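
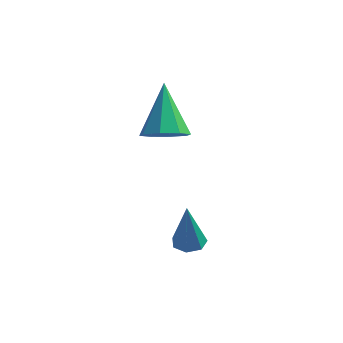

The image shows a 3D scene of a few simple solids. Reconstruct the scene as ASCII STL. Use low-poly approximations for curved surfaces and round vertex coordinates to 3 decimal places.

solid 
facet normal 0.028 0.070 -0.997
outer loop
vertex 2.908 -2.741 -1.999
vertex 2.356 -2.918 -2.027
vertex 2.561 -2.377 -1.983
endloop
endfacet
facet normal 0.686 0.639 0.348
outer loop
vertex 2.908 -2.741 -1.999
vertex 2.561 -2.377 -1.983
vertex 2.304 -3.042 -0.253
endloop
endfacet
facet normal 0.030 0.070 -0.997
outer loop
vertex 2.561 -2.377 -1.983
vertex 2.356 -2.918 -2.027
vertex 2.06 -2.42 -2.001
endloop
endfacet
facet normal -0.093 0.934 0.345
outer loop
vertex 2.561 -2.377 -1.983
vertex 2.06 -2.42 -2.001
vertex 2.304 -3.042 -0.253
endloop
endfacet
facet normal 0.029 0.069 -0.997
outer loop
vertex 2.06 -2.42 -2.001
vertex 2.356 -2.918 -2.027
vertex 1.781 -2.837 -2.038
endloop
endfacet
facet normal -0.806 0.513 0.295
outer loop
vertex 2.06 -2.42 -2.001
vertex 1.781 -2.837 -2.038
vertex 2.304 -3.042 -0.253
endloop
endfacet
facet normal 0.029 0.072 -0.997
outer loop
vertex 1.781 -2.837 -2.038
vertex 2.356 -2.918 -2.027
vertex 1.936 -3.315 -2.068
endloop
endfacet
facet normal -0.920 -0.313 0.234
outer loop
vertex 1.781 -2.837 -2.038
vertex 1.936 -3.315 -2.068
vertex 2.304 -3.042 -0.253
endloop
endfacet
facet normal 0.031 0.070 -0.997
outer loop
vertex 1.936 -3.315 -2.068
vertex 2.356 -2.918 -2.027
vertex 2.406 -3.494 -2.066
endloop
endfacet
facet normal -0.349 -0.914 0.208
outer loop
vertex 1.936 -3.315 -2.068
vertex 2.406 -3.494 -2.066
vertex 2.304 -3.042 -0.253
endloop
endfacet
facet normal 0.028 0.070 -0.997
outer loop
vertex 2.406 -3.494 -2.066
vertex 2.356 -2.918 -2.027
vertex 2.839 -3.239 -2.036
endloop
endfacet
facet normal 0.481 -0.844 0.237
outer loop
vertex 2.406 -3.494 -2.066
vertex 2.839 -3.239 -2.036
vertex 2.304 -3.042 -0.253
endloop
endfacet
facet normal 0.028 0.070 -0.997
outer loop
vertex 2.839 -3.239 -2.036
vertex 2.356 -2.918 -2.027
vertex 2.908 -2.741 -1.999
endloop
endfacet
facet normal 0.942 -0.153 0.299
outer loop
vertex 2.839 -3.239 -2.036
vertex 2.908 -2.741 -1.999
vertex 2.304 -3.042 -0.253
endloop
endfacet
facet normal 0.191 -0.646 -0.739
outer loop
vertex 1.707 -0.791 1.461
vertex 1.127 -1.314 1.768
vertex 1.123 -0.682 1.215
endloop
endfacet
facet normal 0.281 0.925 -0.257
outer loop
vertex 1.707 -0.791 1.461
vertex 1.123 -0.682 1.215
vertex 0.733 0.014 3.292
endloop
endfacet
facet normal 0.191 -0.646 -0.739
outer loop
vertex 1.123 -0.682 1.215
vertex 1.127 -1.314 1.768
vertex 0.541 -0.943 1.293
endloop
endfacet
facet normal -0.422 0.833 -0.358
outer loop
vertex 1.123 -0.682 1.215
vertex 0.541 -0.943 1.293
vertex 0.733 0.014 3.292
endloop
endfacet
facet normal 0.191 -0.645 -0.740
outer loop
vertex 0.541 -0.943 1.293
vertex 1.127 -1.314 1.768
vertex 0.302 -1.422 1.649
endloop
endfacet
facet normal -0.917 0.386 -0.097
outer loop
vertex 0.541 -0.943 1.293
vertex 0.302 -1.422 1.649
vertex 0.733 0.014 3.292
endloop
endfacet
facet normal 0.191 -0.645 -0.740
outer loop
vertex 0.302 -1.422 1.649
vertex 1.127 -1.314 1.768
vertex 0.546 -1.838 2.075
endloop
endfacet
facet normal -0.915 -0.153 0.374
outer loop
vertex 0.302 -1.422 1.649
vertex 0.546 -1.838 2.075
vertex 0.733 0.014 3.292
endloop
endfacet
facet normal 0.190 -0.645 -0.740
outer loop
vertex 0.546 -1.838 2.075
vertex 1.127 -1.314 1.768
vertex 1.13 -1.947 2.32
endloop
endfacet
facet normal -0.415 -0.470 0.779
outer loop
vertex 0.546 -1.838 2.075
vertex 1.13 -1.947 2.32
vertex 0.733 0.014 3.292
endloop
endfacet
facet normal 0.191 -0.645 -0.740
outer loop
vertex 1.13 -1.947 2.32
vertex 1.127 -1.314 1.768
vertex 1.712 -1.685 2.242
endloop
endfacet
facet normal 0.288 -0.378 0.880
outer loop
vertex 1.13 -1.947 2.32
vertex 1.712 -1.685 2.242
vertex 0.733 0.014 3.292
endloop
endfacet
facet normal 0.191 -0.645 -0.740
outer loop
vertex 1.712 -1.685 2.242
vertex 1.127 -1.314 1.768
vertex 1.951 -1.206 1.886
endloop
endfacet
facet normal 0.783 0.069 0.618
outer loop
vertex 1.712 -1.685 2.242
vertex 1.951 -1.206 1.886
vertex 0.733 0.014 3.292
endloop
endfacet
facet normal 0.191 -0.645 -0.740
outer loop
vertex 1.951 -1.206 1.886
vertex 1.127 -1.314 1.768
vertex 1.707 -0.791 1.461
endloop
endfacet
facet normal 0.780 0.609 0.147
outer loop
vertex 1.951 -1.206 1.886
vertex 1.707 -0.791 1.461
vertex 0.733 0.014 3.292
endloop
endfacet

endsolid


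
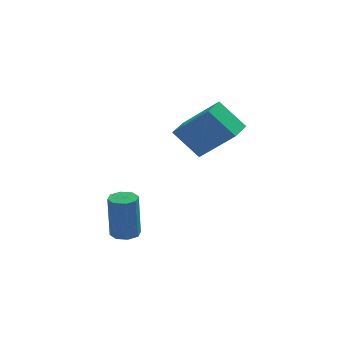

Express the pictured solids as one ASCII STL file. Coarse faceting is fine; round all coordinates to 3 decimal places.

solid 
facet normal 0.035 -0.024 -0.999
outer loop
vertex -2.572 -2.942 -2.502
vertex -2.938 -3.392 -2.504
vertex -2.997 -2.815 -2.52
endloop
endfacet
facet normal 0.287 0.958 -0.013
outer loop
vertex -2.572 -2.942 -2.502
vertex -2.997 -2.815 -2.52
vertex -2.636 -2.898 -0.614
endloop
endfacet
facet normal 0.287 0.958 -0.013
outer loop
vertex -2.636 -2.898 -0.614
vertex -2.997 -2.815 -2.52
vertex -3.061 -2.771 -0.631
endloop
endfacet
facet normal -0.033 0.023 0.999
outer loop
vertex -2.636 -2.898 -0.614
vertex -3.061 -2.771 -0.631
vertex -3.002 -3.348 -0.616
endloop
endfacet
facet normal 0.034 -0.024 -0.999
outer loop
vertex -2.997 -2.815 -2.52
vertex -2.938 -3.392 -2.504
vertex -3.388 -3.027 -2.528
endloop
endfacet
facet normal -0.476 0.879 -0.037
outer loop
vertex -2.997 -2.815 -2.52
vertex -3.388 -3.027 -2.528
vertex -3.061 -2.771 -0.631
endloop
endfacet
facet normal -0.475 0.879 -0.037
outer loop
vertex -3.061 -2.771 -0.631
vertex -3.388 -3.027 -2.528
vertex -3.451 -2.982 -0.64
endloop
endfacet
facet normal -0.035 0.022 0.999
outer loop
vertex -3.061 -2.771 -0.631
vertex -3.451 -2.982 -0.64
vertex -3.002 -3.348 -0.616
endloop
endfacet
facet normal 0.034 -0.024 -0.999
outer loop
vertex -3.388 -3.027 -2.528
vertex -2.938 -3.392 -2.504
vertex -3.515 -3.452 -2.522
endloop
endfacet
facet normal -0.958 0.286 -0.039
outer loop
vertex -3.388 -3.027 -2.528
vertex -3.515 -3.452 -2.522
vertex -3.451 -2.982 -0.64
endloop
endfacet
facet normal -0.958 0.286 -0.039
outer loop
vertex -3.451 -2.982 -0.64
vertex -3.515 -3.452 -2.522
vertex -3.578 -3.407 -0.634
endloop
endfacet
facet normal -0.034 0.024 0.999
outer loop
vertex -3.451 -2.982 -0.64
vertex -3.578 -3.407 -0.634
vertex -3.002 -3.348 -0.616
endloop
endfacet
facet normal 0.034 -0.023 -0.999
outer loop
vertex -3.515 -3.452 -2.522
vertex -2.938 -3.392 -2.504
vertex -3.304 -3.842 -2.506
endloop
endfacet
facet normal -0.879 -0.476 -0.018
outer loop
vertex -3.515 -3.452 -2.522
vertex -3.304 -3.842 -2.506
vertex -3.578 -3.407 -0.634
endloop
endfacet
facet normal -0.881 -0.474 -0.019
outer loop
vertex -3.578 -3.407 -0.634
vertex -3.304 -3.842 -2.506
vertex -3.368 -3.798 -0.618
endloop
endfacet
facet normal -0.034 0.023 0.999
outer loop
vertex -3.578 -3.407 -0.634
vertex -3.368 -3.798 -0.618
vertex -3.002 -3.348 -0.616
endloop
endfacet
facet normal 0.033 -0.023 -0.999
outer loop
vertex -3.304 -3.842 -2.506
vertex -2.938 -3.392 -2.504
vertex -2.879 -3.969 -2.489
endloop
endfacet
facet normal -0.287 -0.958 0.013
outer loop
vertex -3.304 -3.842 -2.506
vertex -2.879 -3.969 -2.489
vertex -3.368 -3.798 -0.618
endloop
endfacet
facet normal -0.287 -0.958 0.013
outer loop
vertex -3.368 -3.798 -0.618
vertex -2.879 -3.969 -2.489
vertex -2.943 -3.925 -0.6
endloop
endfacet
facet normal -0.035 0.024 0.999
outer loop
vertex -3.368 -3.798 -0.618
vertex -2.943 -3.925 -0.6
vertex -3.002 -3.348 -0.616
endloop
endfacet
facet normal 0.035 -0.022 -0.999
outer loop
vertex -2.879 -3.969 -2.489
vertex -2.938 -3.392 -2.504
vertex -2.489 -3.758 -2.48
endloop
endfacet
facet normal 0.475 -0.879 0.037
outer loop
vertex -2.879 -3.969 -2.489
vertex -2.489 -3.758 -2.48
vertex -2.943 -3.925 -0.6
endloop
endfacet
facet normal 0.476 -0.879 0.037
outer loop
vertex -2.943 -3.925 -0.6
vertex -2.489 -3.758 -2.48
vertex -2.552 -3.713 -0.592
endloop
endfacet
facet normal -0.034 0.024 0.999
outer loop
vertex -2.943 -3.925 -0.6
vertex -2.552 -3.713 -0.592
vertex -3.002 -3.348 -0.616
endloop
endfacet
facet normal 0.034 -0.024 -0.999
outer loop
vertex -2.489 -3.758 -2.48
vertex -2.938 -3.392 -2.504
vertex -2.362 -3.333 -2.486
endloop
endfacet
facet normal 0.958 -0.286 0.039
outer loop
vertex -2.489 -3.758 -2.48
vertex -2.362 -3.333 -2.486
vertex -2.552 -3.713 -0.592
endloop
endfacet
facet normal 0.958 -0.286 0.039
outer loop
vertex -2.552 -3.713 -0.592
vertex -2.362 -3.333 -2.486
vertex -2.425 -3.288 -0.598
endloop
endfacet
facet normal -0.034 0.024 0.999
outer loop
vertex -2.552 -3.713 -0.592
vertex -2.425 -3.288 -0.598
vertex -3.002 -3.348 -0.616
endloop
endfacet
facet normal 0.034 -0.023 -0.999
outer loop
vertex -2.362 -3.333 -2.486
vertex -2.938 -3.392 -2.504
vertex -2.572 -2.942 -2.502
endloop
endfacet
facet normal 0.881 0.474 0.018
outer loop
vertex -2.362 -3.333 -2.486
vertex -2.572 -2.942 -2.502
vertex -2.425 -3.288 -0.598
endloop
endfacet
facet normal 0.879 0.476 0.019
outer loop
vertex -2.425 -3.288 -0.598
vertex -2.572 -2.942 -2.502
vertex -2.636 -2.898 -0.614
endloop
endfacet
facet normal -0.034 0.023 0.999
outer loop
vertex -2.425 -3.288 -0.598
vertex -2.636 -2.898 -0.614
vertex -3.002 -3.348 -0.616
endloop
endfacet
facet normal -0.624 0.329 0.709
outer loop
vertex 0.146 -3.066 3.637
vertex 0.636 -2.183 3.659
vertex -1.104 -2.338 2.199
endloop
endfacet
facet normal -0.485 -0.874 -0.021
outer loop
vertex -0.156 -2.837 1.121
vertex 0.146 -3.066 3.637
vertex -1.104 -2.338 2.199
endloop
endfacet
facet normal -0.624 0.329 0.709
outer loop
vertex -1.104 -2.338 2.199
vertex 0.636 -2.183 3.659
vertex -0.615 -1.455 2.22
endloop
endfacet
facet normal -0.614 0.357 -0.705
outer loop
vertex -0.615 -1.455 2.22
vertex -0.156 -2.837 1.121
vertex -1.104 -2.338 2.199
endloop
endfacet
facet normal 0.613 -0.358 0.705
outer loop
vertex 0.146 -3.066 3.637
vertex 1.584 -2.682 2.581
vertex 0.636 -2.183 3.659
endloop
endfacet
facet normal -0.484 -0.875 -0.021
outer loop
vertex 1.095 -3.565 2.56
vertex 0.146 -3.066 3.637
vertex -0.156 -2.837 1.121
endloop
endfacet
facet normal 0.613 -0.356 0.705
outer loop
vertex 1.095 -3.565 2.56
vertex 1.584 -2.682 2.581
vertex 0.146 -3.066 3.637
endloop
endfacet
facet normal 0.484 0.875 0.021
outer loop
vertex 0.636 -2.183 3.659
vertex 1.584 -2.682 2.581
vertex -0.615 -1.455 2.22
endloop
endfacet
facet normal -0.612 0.357 -0.705
outer loop
vertex 0.334 -1.954 1.143
vertex -0.156 -2.837 1.121
vertex -0.615 -1.455 2.22
endloop
endfacet
facet normal 0.484 0.875 0.022
outer loop
vertex -0.615 -1.455 2.22
vertex 1.584 -2.682 2.581
vertex 0.334 -1.954 1.143
endloop
endfacet
facet normal 0.624 -0.329 -0.709
outer loop
vertex 0.334 -1.954 1.143
vertex 1.095 -3.565 2.56
vertex -0.156 -2.837 1.121
endloop
endfacet
facet normal 0.624 -0.329 -0.709
outer loop
vertex 1.584 -2.682 2.581
vertex 1.095 -3.565 2.56
vertex 0.334 -1.954 1.143
endloop
endfacet

endsolid


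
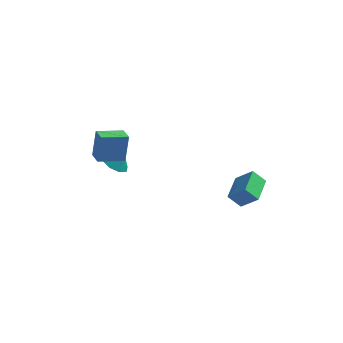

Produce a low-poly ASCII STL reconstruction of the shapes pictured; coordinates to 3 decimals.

solid 
facet normal -0.765 0.080 -0.640
outer loop
vertex 2.81 2.879 -2.634
vertex 2.613 4.69 -2.173
vertex 3.516 3.161 -3.443
endloop
endfacet
facet normal 0.105 -0.964 -0.245
outer loop
vertex 4.587 3.05 -2.547
vertex 2.81 2.879 -2.634
vertex 3.516 3.161 -3.443
endloop
endfacet
facet normal -0.764 0.080 -0.640
outer loop
vertex 3.516 3.161 -3.443
vertex 2.613 4.69 -2.173
vertex 3.319 4.973 -2.981
endloop
endfacet
facet normal 0.636 0.255 -0.728
outer loop
vertex 3.319 4.973 -2.981
vertex 4.587 3.05 -2.547
vertex 3.516 3.161 -3.443
endloop
endfacet
facet normal -0.636 -0.255 0.729
outer loop
vertex 2.81 2.879 -2.634
vertex 3.684 4.579 -1.277
vertex 2.613 4.69 -2.173
endloop
endfacet
facet normal 0.105 -0.964 -0.246
outer loop
vertex 3.881 2.767 -1.739
vertex 2.81 2.879 -2.634
vertex 4.587 3.05 -2.547
endloop
endfacet
facet normal -0.636 -0.255 0.729
outer loop
vertex 3.881 2.767 -1.739
vertex 3.684 4.579 -1.277
vertex 2.81 2.879 -2.634
endloop
endfacet
facet normal -0.105 0.964 0.245
outer loop
vertex 2.613 4.69 -2.173
vertex 3.684 4.579 -1.277
vertex 3.319 4.973 -2.981
endloop
endfacet
facet normal 0.636 0.255 -0.729
outer loop
vertex 4.39 4.861 -2.086
vertex 4.587 3.05 -2.547
vertex 3.319 4.973 -2.981
endloop
endfacet
facet normal -0.104 0.964 0.245
outer loop
vertex 3.319 4.973 -2.981
vertex 3.684 4.579 -1.277
vertex 4.39 4.861 -2.086
endloop
endfacet
facet normal 0.764 -0.080 0.640
outer loop
vertex 4.39 4.861 -2.086
vertex 3.881 2.767 -1.739
vertex 4.587 3.05 -2.547
endloop
endfacet
facet normal 0.765 -0.080 0.639
outer loop
vertex 3.684 4.579 -1.277
vertex 3.881 2.767 -1.739
vertex 4.39 4.861 -2.086
endloop
endfacet
facet normal -0.642 0.765 -0.048
outer loop
vertex -4.361 0.925 2.212
vertex -3.125 1.947 1.986
vertex -4.502 0.692 0.382
endloop
endfacet
facet normal -0.763 -0.631 0.139
outer loop
vertex -3.815 -0.127 0.434
vertex -4.361 0.925 2.212
vertex -4.502 0.692 0.382
endloop
endfacet
facet normal -0.642 0.765 -0.048
outer loop
vertex -4.502 0.692 0.382
vertex -3.125 1.947 1.986
vertex -3.266 1.714 0.157
endloop
endfacet
facet normal -0.076 -0.126 -0.989
outer loop
vertex -3.266 1.714 0.157
vertex -3.815 -0.127 0.434
vertex -4.502 0.692 0.382
endloop
endfacet
facet normal 0.076 0.127 0.989
outer loop
vertex -4.361 0.925 2.212
vertex -2.438 1.128 2.038
vertex -3.125 1.947 1.986
endloop
endfacet
facet normal -0.763 -0.631 0.139
outer loop
vertex -3.674 0.106 2.263
vertex -4.361 0.925 2.212
vertex -3.815 -0.127 0.434
endloop
endfacet
facet normal 0.076 0.126 0.989
outer loop
vertex -3.674 0.106 2.263
vertex -2.438 1.128 2.038
vertex -4.361 0.925 2.212
endloop
endfacet
facet normal 0.763 0.631 -0.139
outer loop
vertex -3.125 1.947 1.986
vertex -2.438 1.128 2.038
vertex -3.266 1.714 0.157
endloop
endfacet
facet normal -0.077 -0.126 -0.989
outer loop
vertex -2.579 0.895 0.208
vertex -3.815 -0.127 0.434
vertex -3.266 1.714 0.157
endloop
endfacet
facet normal 0.763 0.631 -0.139
outer loop
vertex -3.266 1.714 0.157
vertex -2.438 1.128 2.038
vertex -2.579 0.895 0.208
endloop
endfacet
facet normal 0.642 -0.765 0.048
outer loop
vertex -2.579 0.895 0.208
vertex -3.674 0.106 2.263
vertex -3.815 -0.127 0.434
endloop
endfacet
facet normal 0.642 -0.765 0.048
outer loop
vertex -2.438 1.128 2.038
vertex -3.674 0.106 2.263
vertex -2.579 0.895 0.208
endloop
endfacet
facet normal -0.511 -0.162 -0.844
outer loop
vertex -3.596 3.502 -1.941
vertex -4.115 2.959 -1.522
vertex -4.121 3.804 -1.681
endloop
endfacet
facet normal 0.571 0.785 0.241
outer loop
vertex -3.596 3.502 -1.941
vertex -4.121 3.804 -1.681
vertex -3.605 3.121 -0.678
endloop
endfacet
facet normal -0.510 -0.163 -0.844
outer loop
vertex -4.121 3.804 -1.681
vertex -4.115 2.959 -1.522
vertex -4.642 3.611 -1.329
endloop
endfacet
facet normal 0.056 0.838 0.542
outer loop
vertex -4.121 3.804 -1.681
vertex -4.642 3.611 -1.329
vertex -3.605 3.121 -0.678
endloop
endfacet
facet normal -0.510 -0.162 -0.845
outer loop
vertex -4.642 3.611 -1.329
vertex -4.115 2.959 -1.522
vertex -4.855 3.036 -1.09
endloop
endfacet
facet normal -0.306 0.460 0.834
outer loop
vertex -4.642 3.611 -1.329
vertex -4.855 3.036 -1.09
vertex -3.605 3.121 -0.678
endloop
endfacet
facet normal -0.510 -0.163 -0.845
outer loop
vertex -4.855 3.036 -1.09
vertex -4.115 2.959 -1.522
vertex -4.634 2.416 -1.104
endloop
endfacet
facet normal -0.302 -0.129 0.944
outer loop
vertex -4.855 3.036 -1.09
vertex -4.634 2.416 -1.104
vertex -3.605 3.121 -0.678
endloop
endfacet
facet normal -0.511 -0.162 -0.844
outer loop
vertex -4.634 2.416 -1.104
vertex -4.115 2.959 -1.522
vertex -4.11 2.114 -1.363
endloop
endfacet
facet normal 0.064 -0.583 0.810
outer loop
vertex -4.634 2.416 -1.104
vertex -4.11 2.114 -1.363
vertex -3.605 3.121 -0.678
endloop
endfacet
facet normal -0.511 -0.162 -0.844
outer loop
vertex -4.11 2.114 -1.363
vertex -4.115 2.959 -1.522
vertex -3.589 2.307 -1.715
endloop
endfacet
facet normal 0.580 -0.637 0.509
outer loop
vertex -4.11 2.114 -1.363
vertex -3.589 2.307 -1.715
vertex -3.605 3.121 -0.678
endloop
endfacet
facet normal -0.511 -0.163 -0.844
outer loop
vertex -3.589 2.307 -1.715
vertex -4.115 2.959 -1.522
vertex -3.376 2.882 -1.955
endloop
endfacet
facet normal 0.941 -0.258 0.217
outer loop
vertex -3.589 2.307 -1.715
vertex -3.376 2.882 -1.955
vertex -3.605 3.121 -0.678
endloop
endfacet
facet normal -0.511 -0.162 -0.844
outer loop
vertex -3.376 2.882 -1.955
vertex -4.115 2.959 -1.522
vertex -3.596 3.502 -1.941
endloop
endfacet
facet normal 0.938 0.330 0.106
outer loop
vertex -3.376 2.882 -1.955
vertex -3.596 3.502 -1.941
vertex -3.605 3.121 -0.678
endloop
endfacet

endsolid


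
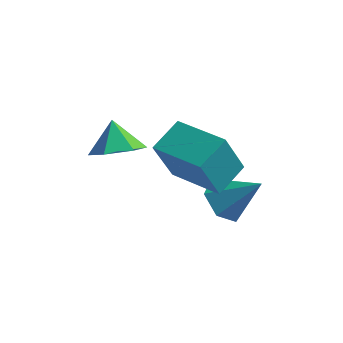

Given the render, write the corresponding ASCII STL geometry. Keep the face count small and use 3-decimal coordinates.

solid 
facet normal 0.387 -0.465 -0.796
outer loop
vertex -1.187 -2.748 1.209
vertex -1.831 -2.481 0.74
vertex -1.136 -2.013 0.805
endloop
endfacet
facet normal 0.547 0.374 0.749
outer loop
vertex -1.187 -2.748 1.209
vertex -1.136 -2.013 0.805
vertex -2.249 -1.979 1.6
endloop
endfacet
facet normal 0.387 -0.465 -0.796
outer loop
vertex -1.136 -2.013 0.805
vertex -1.831 -2.481 0.74
vertex -1.78 -1.746 0.336
endloop
endfacet
facet normal 0.209 0.945 0.252
outer loop
vertex -1.136 -2.013 0.805
vertex -1.78 -1.746 0.336
vertex -2.249 -1.979 1.6
endloop
endfacet
facet normal 0.387 -0.465 -0.797
outer loop
vertex -1.78 -1.746 0.336
vertex -1.831 -2.481 0.74
vertex -2.475 -2.213 0.271
endloop
endfacet
facet normal -0.554 0.831 -0.052
outer loop
vertex -1.78 -1.746 0.336
vertex -2.475 -2.213 0.271
vertex -2.249 -1.979 1.6
endloop
endfacet
facet normal 0.387 -0.465 -0.797
outer loop
vertex -2.475 -2.213 0.271
vertex -1.831 -2.481 0.74
vertex -2.526 -2.948 0.675
endloop
endfacet
facet normal -0.979 0.145 0.141
outer loop
vertex -2.475 -2.213 0.271
vertex -2.526 -2.948 0.675
vertex -2.249 -1.979 1.6
endloop
endfacet
facet normal 0.386 -0.464 -0.797
outer loop
vertex -2.526 -2.948 0.675
vertex -1.831 -2.481 0.74
vertex -1.882 -3.216 1.143
endloop
endfacet
facet normal -0.641 -0.426 0.638
outer loop
vertex -2.526 -2.948 0.675
vertex -1.882 -3.216 1.143
vertex -2.249 -1.979 1.6
endloop
endfacet
facet normal 0.388 -0.464 -0.797
outer loop
vertex -1.882 -3.216 1.143
vertex -1.831 -2.481 0.74
vertex -1.187 -2.748 1.209
endloop
endfacet
facet normal 0.121 -0.312 0.942
outer loop
vertex -1.882 -3.216 1.143
vertex -1.187 -2.748 1.209
vertex -2.249 -1.979 1.6
endloop
endfacet
facet normal -0.722 -0.125 -0.680
outer loop
vertex 1.511 -1.257 -1.492
vertex 1.109 -1.722 -0.98
vertex 0.981 -0.933 -0.989
endloop
endfacet
facet normal 0.486 0.873 -0.050
outer loop
vertex 1.511 -1.257 -1.492
vertex 0.981 -0.933 -0.989
vertex 2.171 -1.538 0.02
endloop
endfacet
facet normal -0.722 -0.125 -0.680
outer loop
vertex 0.981 -0.933 -0.989
vertex 1.109 -1.722 -0.98
vertex 0.579 -1.397 -0.477
endloop
endfacet
facet normal -0.122 0.781 0.612
outer loop
vertex 0.981 -0.933 -0.989
vertex 0.579 -1.397 -0.477
vertex 2.171 -1.538 0.02
endloop
endfacet
facet normal -0.722 -0.125 -0.680
outer loop
vertex 0.579 -1.397 -0.477
vertex 1.109 -1.722 -0.98
vertex 0.707 -2.187 -0.468
endloop
endfacet
facet normal -0.301 -0.038 0.953
outer loop
vertex 0.579 -1.397 -0.477
vertex 0.707 -2.187 -0.468
vertex 2.171 -1.538 0.02
endloop
endfacet
facet normal -0.722 -0.126 -0.681
outer loop
vertex 0.707 -2.187 -0.468
vertex 1.109 -1.722 -0.98
vertex 1.238 -2.512 -0.971
endloop
endfacet
facet normal 0.129 -0.765 0.631
outer loop
vertex 0.707 -2.187 -0.468
vertex 1.238 -2.512 -0.971
vertex 2.171 -1.538 0.02
endloop
endfacet
facet normal -0.722 -0.126 -0.680
outer loop
vertex 1.238 -2.512 -0.971
vertex 1.109 -1.722 -0.98
vertex 1.639 -2.047 -1.483
endloop
endfacet
facet normal 0.738 -0.673 -0.033
outer loop
vertex 1.238 -2.512 -0.971
vertex 1.639 -2.047 -1.483
vertex 2.171 -1.538 0.02
endloop
endfacet
facet normal -0.722 -0.125 -0.680
outer loop
vertex 1.639 -2.047 -1.483
vertex 1.109 -1.722 -0.98
vertex 1.511 -1.257 -1.492
endloop
endfacet
facet normal 0.916 0.144 -0.373
outer loop
vertex 1.639 -2.047 -1.483
vertex 1.511 -1.257 -1.492
vertex 2.171 -1.538 0.02
endloop
endfacet
facet normal -0.952 0.292 -0.091
outer loop
vertex -0.564 -2.843 1.627
vertex -0.287 -1.795 2.092
vertex -0.239 -2.255 0.109
endloop
endfacet
facet normal -0.234 -0.889 -0.394
outer loop
vertex 1.427 -2.765 0.268
vertex -0.564 -2.843 1.627
vertex -0.239 -2.255 0.109
endloop
endfacet
facet normal -0.952 0.291 -0.091
outer loop
vertex -0.239 -2.255 0.109
vertex -0.287 -1.795 2.092
vertex 0.037 -1.207 0.574
endloop
endfacet
facet normal 0.196 0.354 -0.914
outer loop
vertex 0.037 -1.207 0.574
vertex 1.427 -2.765 0.268
vertex -0.239 -2.255 0.109
endloop
endfacet
facet normal -0.196 -0.354 0.915
outer loop
vertex -0.564 -2.843 1.627
vertex 1.379 -2.305 2.251
vertex -0.287 -1.795 2.092
endloop
endfacet
facet normal -0.234 -0.889 -0.394
outer loop
vertex 1.103 -3.353 1.786
vertex -0.564 -2.843 1.627
vertex 1.427 -2.765 0.268
endloop
endfacet
facet normal -0.196 -0.354 0.914
outer loop
vertex 1.103 -3.353 1.786
vertex 1.379 -2.305 2.251
vertex -0.564 -2.843 1.627
endloop
endfacet
facet normal 0.234 0.889 0.394
outer loop
vertex -0.287 -1.795 2.092
vertex 1.379 -2.305 2.251
vertex 0.037 -1.207 0.574
endloop
endfacet
facet normal 0.196 0.354 -0.915
outer loop
vertex 1.704 -1.717 0.733
vertex 1.427 -2.765 0.268
vertex 0.037 -1.207 0.574
endloop
endfacet
facet normal 0.234 0.889 0.394
outer loop
vertex 0.037 -1.207 0.574
vertex 1.379 -2.305 2.251
vertex 1.704 -1.717 0.733
endloop
endfacet
facet normal 0.952 -0.292 0.090
outer loop
vertex 1.704 -1.717 0.733
vertex 1.103 -3.353 1.786
vertex 1.427 -2.765 0.268
endloop
endfacet
facet normal 0.952 -0.291 0.091
outer loop
vertex 1.379 -2.305 2.251
vertex 1.103 -3.353 1.786
vertex 1.704 -1.717 0.733
endloop
endfacet

endsolid


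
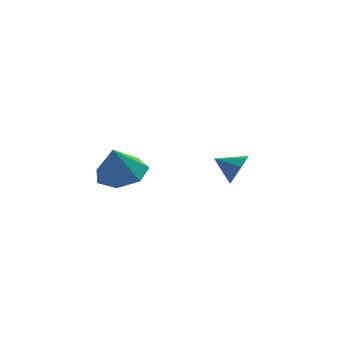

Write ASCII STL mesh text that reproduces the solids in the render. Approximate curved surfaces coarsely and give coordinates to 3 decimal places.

solid 
facet normal 0.817 -0.427 -0.388
outer loop
vertex 2.351 -0.675 1.106
vertex 1.923 -1.046 0.614
vertex 2.272 -0.382 0.618
endloop
endfacet
facet normal 0.022 0.859 0.512
outer loop
vertex 2.351 -0.675 1.106
vertex 2.272 -0.382 0.618
vertex 1.057 -0.594 1.026
endloop
endfacet
facet normal 0.817 -0.427 -0.388
outer loop
vertex 2.272 -0.382 0.618
vertex 1.923 -1.046 0.614
vertex 1.989 -0.479 0.129
endloop
endfacet
facet normal -0.197 0.977 -0.080
outer loop
vertex 2.272 -0.382 0.618
vertex 1.989 -0.479 0.129
vertex 1.057 -0.594 1.026
endloop
endfacet
facet normal 0.816 -0.427 -0.388
outer loop
vertex 1.989 -0.479 0.129
vertex 1.923 -1.046 0.614
vertex 1.667 -0.907 -0.077
endloop
endfacet
facet normal -0.561 0.662 -0.498
outer loop
vertex 1.989 -0.479 0.129
vertex 1.667 -0.907 -0.077
vertex 1.057 -0.594 1.026
endloop
endfacet
facet normal 0.816 -0.428 -0.388
outer loop
vertex 1.667 -0.907 -0.077
vertex 1.923 -1.046 0.614
vertex 1.495 -1.417 0.123
endloop
endfacet
facet normal -0.860 0.093 -0.502
outer loop
vertex 1.667 -0.907 -0.077
vertex 1.495 -1.417 0.123
vertex 1.057 -0.594 1.026
endloop
endfacet
facet normal 0.816 -0.427 -0.389
outer loop
vertex 1.495 -1.417 0.123
vertex 1.923 -1.046 0.614
vertex 1.574 -1.71 0.61
endloop
endfacet
facet normal -0.916 -0.392 -0.087
outer loop
vertex 1.495 -1.417 0.123
vertex 1.574 -1.71 0.61
vertex 1.057 -0.594 1.026
endloop
endfacet
facet normal 0.817 -0.427 -0.388
outer loop
vertex 1.574 -1.71 0.61
vertex 1.923 -1.046 0.614
vertex 1.857 -1.614 1.1
endloop
endfacet
facet normal -0.697 -0.511 0.503
outer loop
vertex 1.574 -1.71 0.61
vertex 1.857 -1.614 1.1
vertex 1.057 -0.594 1.026
endloop
endfacet
facet normal 0.817 -0.427 -0.388
outer loop
vertex 1.857 -1.614 1.1
vertex 1.923 -1.046 0.614
vertex 2.179 -1.185 1.306
endloop
endfacet
facet normal -0.332 -0.194 0.923
outer loop
vertex 1.857 -1.614 1.1
vertex 2.179 -1.185 1.306
vertex 1.057 -0.594 1.026
endloop
endfacet
facet normal 0.817 -0.428 -0.388
outer loop
vertex 2.179 -1.185 1.306
vertex 1.923 -1.046 0.614
vertex 2.351 -0.675 1.106
endloop
endfacet
facet normal -0.034 0.375 0.927
outer loop
vertex 2.179 -1.185 1.306
vertex 2.351 -0.675 1.106
vertex 1.057 -0.594 1.026
endloop
endfacet
facet normal 0.241 0.153 -0.958
outer loop
vertex -2.278 -4.051 2.216
vertex -2.795 -3.195 2.223
vertex -1.831 -3.342 2.442
endloop
endfacet
facet normal 0.555 -0.549 0.625
outer loop
vertex -2.278 -4.051 2.216
vertex -1.831 -3.342 2.442
vertex -3.125 -3.405 3.537
endloop
endfacet
facet normal 0.241 0.154 -0.958
outer loop
vertex -1.831 -3.342 2.442
vertex -2.795 -3.195 2.223
vertex -2.11 -2.523 2.503
endloop
endfacet
facet normal 0.633 0.159 0.757
outer loop
vertex -1.831 -3.342 2.442
vertex -2.11 -2.523 2.503
vertex -3.125 -3.405 3.537
endloop
endfacet
facet normal 0.241 0.153 -0.958
outer loop
vertex -2.11 -2.523 2.503
vertex -2.795 -3.195 2.223
vertex -2.905 -2.21 2.353
endloop
endfacet
facet normal 0.134 0.685 0.716
outer loop
vertex -2.11 -2.523 2.503
vertex -2.905 -2.21 2.353
vertex -3.125 -3.405 3.537
endloop
endfacet
facet normal 0.240 0.153 -0.959
outer loop
vertex -2.905 -2.21 2.353
vertex -2.795 -3.195 2.223
vertex -3.618 -2.639 2.106
endloop
endfacet
facet normal -0.564 0.631 0.532
outer loop
vertex -2.905 -2.21 2.353
vertex -3.618 -2.639 2.106
vertex -3.125 -3.405 3.537
endloop
endfacet
facet normal 0.240 0.154 -0.959
outer loop
vertex -3.618 -2.639 2.106
vertex -2.795 -3.195 2.223
vertex -3.711 -3.486 1.947
endloop
endfacet
facet normal -0.938 0.038 0.344
outer loop
vertex -3.618 -2.639 2.106
vertex -3.711 -3.486 1.947
vertex -3.125 -3.405 3.537
endloop
endfacet
facet normal 0.240 0.153 -0.959
outer loop
vertex -3.711 -3.486 1.947
vertex -2.795 -3.195 2.223
vertex -3.115 -4.115 1.996
endloop
endfacet
facet normal -0.705 -0.646 0.293
outer loop
vertex -3.711 -3.486 1.947
vertex -3.115 -4.115 1.996
vertex -3.125 -3.405 3.537
endloop
endfacet
facet normal 0.240 0.153 -0.959
outer loop
vertex -3.115 -4.115 1.996
vertex -2.795 -3.195 2.223
vertex -2.278 -4.051 2.216
endloop
endfacet
facet normal -0.040 -0.908 0.418
outer loop
vertex -3.115 -4.115 1.996
vertex -2.278 -4.051 2.216
vertex -3.125 -3.405 3.537
endloop
endfacet

endsolid


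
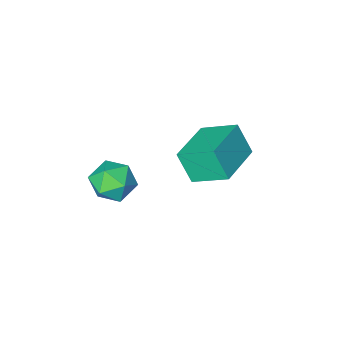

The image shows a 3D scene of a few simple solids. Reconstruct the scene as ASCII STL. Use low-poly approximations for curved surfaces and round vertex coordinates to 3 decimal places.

solid 
facet normal -0.978 0.054 0.199
outer loop
vertex -0.654 -0.23 -3.019
vertex -0.693 -1.184 -2.952
vertex -0.506 -0.657 -2.176
endloop
endfacet
facet normal -0.638 0.636 0.434
outer loop
vertex -0.654 -0.23 -3.019
vertex -0.506 -0.657 -2.176
vertex 0.045 0.078 -2.443
endloop
endfacet
facet normal -0.313 0.942 -0.124
outer loop
vertex -0.654 -0.23 -3.019
vertex 0.045 0.078 -2.443
vertex 0.198 0.005 -3.385
endloop
endfacet
facet normal -0.453 0.549 -0.702
outer loop
vertex -0.654 -0.23 -3.019
vertex 0.198 0.005 -3.385
vertex -0.258 -0.774 -3.7
endloop
endfacet
facet normal -0.864 0.000 -0.503
outer loop
vertex -0.654 -0.23 -3.019
vertex -0.258 -0.774 -3.7
vertex -0.693 -1.184 -2.952
endloop
endfacet
facet normal -0.135 0.426 0.895
outer loop
vertex 0.045 0.078 -2.443
vertex -0.506 -0.657 -2.176
vertex 0.438 -0.686 -2.02
endloop
endfacet
facet normal -0.685 -0.515 0.515
outer loop
vertex -0.506 -0.657 -2.176
vertex -0.693 -1.184 -2.952
vertex -0.018 -1.465 -2.335
endloop
endfacet
facet normal -0.501 -0.602 -0.622
outer loop
vertex -0.693 -1.184 -2.952
vertex -0.258 -0.774 -3.7
vertex 0.135 -1.538 -3.277
endloop
endfacet
facet normal 0.165 0.285 -0.944
outer loop
vertex -0.258 -0.774 -3.7
vertex 0.198 0.005 -3.385
vertex 0.686 -0.803 -3.544
endloop
endfacet
facet normal 0.390 0.921 -0.008
outer loop
vertex 0.198 0.005 -3.385
vertex 0.045 0.078 -2.443
vertex 0.873 -0.276 -2.768
endloop
endfacet
facet normal 0.453 -0.549 0.702
outer loop
vertex 0.834 -1.23 -2.701
vertex 0.438 -0.686 -2.02
vertex -0.018 -1.465 -2.335
endloop
endfacet
facet normal 0.313 -0.942 0.124
outer loop
vertex 0.834 -1.23 -2.701
vertex -0.018 -1.465 -2.335
vertex 0.135 -1.538 -3.277
endloop
endfacet
facet normal 0.638 -0.636 -0.434
outer loop
vertex 0.834 -1.23 -2.701
vertex 0.135 -1.538 -3.277
vertex 0.686 -0.803 -3.544
endloop
endfacet
facet normal 0.978 -0.054 -0.199
outer loop
vertex 0.834 -1.23 -2.701
vertex 0.686 -0.803 -3.544
vertex 0.873 -0.276 -2.768
endloop
endfacet
facet normal 0.864 -0.000 0.503
outer loop
vertex 0.834 -1.23 -2.701
vertex 0.873 -0.276 -2.768
vertex 0.438 -0.686 -2.02
endloop
endfacet
facet normal -0.165 -0.285 0.944
outer loop
vertex -0.018 -1.465 -2.335
vertex 0.438 -0.686 -2.02
vertex -0.506 -0.657 -2.176
endloop
endfacet
facet normal -0.390 -0.921 0.008
outer loop
vertex 0.135 -1.538 -3.277
vertex -0.018 -1.465 -2.335
vertex -0.693 -1.184 -2.952
endloop
endfacet
facet normal 0.135 -0.426 -0.895
outer loop
vertex 0.686 -0.803 -3.544
vertex 0.135 -1.538 -3.277
vertex -0.258 -0.774 -3.7
endloop
endfacet
facet normal 0.685 0.515 -0.515
outer loop
vertex 0.873 -0.276 -2.768
vertex 0.686 -0.803 -3.544
vertex 0.198 0.005 -3.385
endloop
endfacet
facet normal 0.501 0.602 0.622
outer loop
vertex 0.438 -0.686 -2.02
vertex 0.873 -0.276 -2.768
vertex 0.045 0.078 -2.443
endloop
endfacet
facet normal -0.831 -0.547 -0.098
outer loop
vertex -4.03 -1.514 -2.439
vertex -4.881 -0.359 -1.665
vertex -4.298 -0.886 -3.672
endloop
endfacet
facet normal 0.522 -0.709 -0.474
outer loop
vertex -2.619 0.219 -3.475
vertex -4.03 -1.514 -2.439
vertex -4.298 -0.886 -3.672
endloop
endfacet
facet normal -0.831 -0.547 -0.098
outer loop
vertex -4.298 -0.886 -3.672
vertex -4.881 -0.359 -1.665
vertex -5.149 0.269 -2.899
endloop
endfacet
facet normal -0.190 0.445 -0.875
outer loop
vertex -5.149 0.269 -2.899
vertex -2.619 0.219 -3.475
vertex -4.298 -0.886 -3.672
endloop
endfacet
facet normal 0.191 -0.446 0.875
outer loop
vertex -4.03 -1.514 -2.439
vertex -3.202 0.746 -1.468
vertex -4.881 -0.359 -1.665
endloop
endfacet
facet normal 0.522 -0.709 -0.474
outer loop
vertex -2.351 -0.409 -2.241
vertex -4.03 -1.514 -2.439
vertex -2.619 0.219 -3.475
endloop
endfacet
facet normal 0.190 -0.446 0.875
outer loop
vertex -2.351 -0.409 -2.241
vertex -3.202 0.746 -1.468
vertex -4.03 -1.514 -2.439
endloop
endfacet
facet normal -0.522 0.709 0.474
outer loop
vertex -4.881 -0.359 -1.665
vertex -3.202 0.746 -1.468
vertex -5.149 0.269 -2.899
endloop
endfacet
facet normal -0.190 0.446 -0.875
outer loop
vertex -3.47 1.374 -2.701
vertex -2.619 0.219 -3.475
vertex -5.149 0.269 -2.899
endloop
endfacet
facet normal -0.522 0.709 0.474
outer loop
vertex -5.149 0.269 -2.899
vertex -3.202 0.746 -1.468
vertex -3.47 1.374 -2.701
endloop
endfacet
facet normal 0.831 0.547 0.098
outer loop
vertex -3.47 1.374 -2.701
vertex -2.351 -0.409 -2.241
vertex -2.619 0.219 -3.475
endloop
endfacet
facet normal 0.831 0.547 0.098
outer loop
vertex -3.202 0.746 -1.468
vertex -2.351 -0.409 -2.241
vertex -3.47 1.374 -2.701
endloop
endfacet

endsolid


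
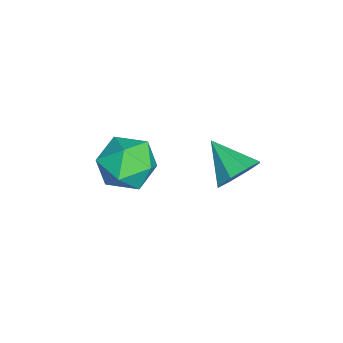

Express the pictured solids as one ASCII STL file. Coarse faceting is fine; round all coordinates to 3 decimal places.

solid 
facet normal 0.612 0.609 -0.504
outer loop
vertex 2.506 -0.146 2.21
vertex 1.937 0.444 2.232
vertex 2.559 0.22 2.717
endloop
endfacet
facet normal 0.415 -0.758 0.504
outer loop
vertex 2.506 -0.146 2.21
vertex 2.559 0.22 2.717
vertex 1.043 -0.444 2.968
endloop
endfacet
facet normal 0.613 0.608 -0.505
outer loop
vertex 2.559 0.22 2.717
vertex 1.937 0.444 2.232
vertex 2.248 0.718 2.94
endloop
endfacet
facet normal 0.264 -0.252 0.931
outer loop
vertex 2.559 0.22 2.717
vertex 2.248 0.718 2.94
vertex 1.043 -0.444 2.968
endloop
endfacet
facet normal 0.612 0.609 -0.505
outer loop
vertex 2.248 0.718 2.94
vertex 1.937 0.444 2.232
vertex 1.755 1.055 2.748
endloop
endfacet
facet normal -0.207 0.238 0.949
outer loop
vertex 2.248 0.718 2.94
vertex 1.755 1.055 2.748
vertex 1.043 -0.444 2.968
endloop
endfacet
facet normal 0.613 0.609 -0.504
outer loop
vertex 1.755 1.055 2.748
vertex 1.937 0.444 2.232
vertex 1.368 1.035 2.254
endloop
endfacet
facet normal -0.721 0.423 0.548
outer loop
vertex 1.755 1.055 2.748
vertex 1.368 1.035 2.254
vertex 1.043 -0.444 2.968
endloop
endfacet
facet normal 0.613 0.609 -0.504
outer loop
vertex 1.368 1.035 2.254
vertex 1.937 0.444 2.232
vertex 1.315 0.669 1.747
endloop
endfacet
facet normal -0.980 0.196 -0.039
outer loop
vertex 1.368 1.035 2.254
vertex 1.315 0.669 1.747
vertex 1.043 -0.444 2.968
endloop
endfacet
facet normal 0.613 0.608 -0.504
outer loop
vertex 1.315 0.669 1.747
vertex 1.937 0.444 2.232
vertex 1.626 0.171 1.524
endloop
endfacet
facet normal -0.829 -0.309 -0.466
outer loop
vertex 1.315 0.669 1.747
vertex 1.626 0.171 1.524
vertex 1.043 -0.444 2.968
endloop
endfacet
facet normal 0.613 0.609 -0.504
outer loop
vertex 1.626 0.171 1.524
vertex 1.937 0.444 2.232
vertex 2.119 -0.166 1.716
endloop
endfacet
facet normal -0.357 -0.799 -0.484
outer loop
vertex 1.626 0.171 1.524
vertex 2.119 -0.166 1.716
vertex 1.043 -0.444 2.968
endloop
endfacet
facet normal 0.612 0.609 -0.504
outer loop
vertex 2.119 -0.166 1.716
vertex 1.937 0.444 2.232
vertex 2.506 -0.146 2.21
endloop
endfacet
facet normal 0.157 -0.984 -0.083
outer loop
vertex 2.119 -0.166 1.716
vertex 2.506 -0.146 2.21
vertex 1.043 -0.444 2.968
endloop
endfacet
facet normal 0.375 0.887 -0.269
outer loop
vertex 0.099 -2.715 -0.789
vertex -0.844 -2.226 -0.49
vertex -0.028 -2.348 0.244
endloop
endfacet
facet normal 0.892 0.449 -0.050
outer loop
vertex 0.099 -2.715 -0.789
vertex -0.028 -2.348 0.244
vertex 0.453 -3.325 0.061
endloop
endfacet
facet normal 0.877 -0.134 -0.461
outer loop
vertex 0.099 -2.715 -0.789
vertex 0.453 -3.325 0.061
vertex -0.066 -3.807 -0.786
endloop
endfacet
facet normal 0.350 -0.055 -0.935
outer loop
vertex 0.099 -2.715 -0.789
vertex -0.066 -3.807 -0.786
vertex -0.868 -3.128 -1.126
endloop
endfacet
facet normal 0.039 0.575 -0.817
outer loop
vertex 0.099 -2.715 -0.789
vertex -0.868 -3.128 -1.126
vertex -0.844 -2.226 -0.49
endloop
endfacet
facet normal 0.744 0.250 0.620
outer loop
vertex 0.453 -3.325 0.061
vertex -0.028 -2.348 0.244
vertex -0.272 -3.212 0.886
endloop
endfacet
facet normal -0.094 0.960 0.264
outer loop
vertex -0.028 -2.348 0.244
vertex -0.844 -2.226 -0.49
vertex -1.074 -2.533 0.546
endloop
endfacet
facet normal -0.637 0.456 -0.622
outer loop
vertex -0.844 -2.226 -0.49
vertex -0.868 -3.128 -1.126
vertex -1.593 -3.015 -0.301
endloop
endfacet
facet normal -0.135 -0.566 -0.813
outer loop
vertex -0.868 -3.128 -1.126
vertex -0.066 -3.807 -0.786
vertex -1.112 -3.992 -0.484
endloop
endfacet
facet normal 0.719 -0.694 -0.046
outer loop
vertex -0.066 -3.807 -0.786
vertex 0.453 -3.325 0.061
vertex -0.296 -4.114 0.25
endloop
endfacet
facet normal -0.350 0.055 0.935
outer loop
vertex -1.239 -3.625 0.549
vertex -0.272 -3.212 0.886
vertex -1.074 -2.533 0.546
endloop
endfacet
facet normal -0.877 0.134 0.461
outer loop
vertex -1.239 -3.625 0.549
vertex -1.074 -2.533 0.546
vertex -1.593 -3.015 -0.301
endloop
endfacet
facet normal -0.892 -0.449 0.050
outer loop
vertex -1.239 -3.625 0.549
vertex -1.593 -3.015 -0.301
vertex -1.112 -3.992 -0.484
endloop
endfacet
facet normal -0.375 -0.887 0.269
outer loop
vertex -1.239 -3.625 0.549
vertex -1.112 -3.992 -0.484
vertex -0.296 -4.114 0.25
endloop
endfacet
facet normal -0.039 -0.575 0.817
outer loop
vertex -1.239 -3.625 0.549
vertex -0.296 -4.114 0.25
vertex -0.272 -3.212 0.886
endloop
endfacet
facet normal 0.135 0.566 0.813
outer loop
vertex -1.074 -2.533 0.546
vertex -0.272 -3.212 0.886
vertex -0.028 -2.348 0.244
endloop
endfacet
facet normal -0.719 0.694 0.046
outer loop
vertex -1.593 -3.015 -0.301
vertex -1.074 -2.533 0.546
vertex -0.844 -2.226 -0.49
endloop
endfacet
facet normal -0.744 -0.250 -0.620
outer loop
vertex -1.112 -3.992 -0.484
vertex -1.593 -3.015 -0.301
vertex -0.868 -3.128 -1.126
endloop
endfacet
facet normal 0.094 -0.960 -0.264
outer loop
vertex -0.296 -4.114 0.25
vertex -1.112 -3.992 -0.484
vertex -0.066 -3.807 -0.786
endloop
endfacet
facet normal 0.637 -0.456 0.622
outer loop
vertex -0.272 -3.212 0.886
vertex -0.296 -4.114 0.25
vertex 0.453 -3.325 0.061
endloop
endfacet

endsolid


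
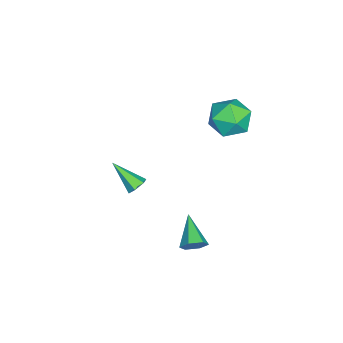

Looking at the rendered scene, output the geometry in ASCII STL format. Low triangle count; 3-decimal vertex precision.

solid 
facet normal 0.819 0.356 -0.451
outer loop
vertex 4.893 1.292 0.744
vertex 4.497 1.479 0.172
vertex 4.592 1.946 0.713
endloop
endfacet
facet normal 0.112 0.099 0.989
outer loop
vertex 4.893 1.292 0.744
vertex 4.592 1.946 0.713
vertex 2.983 0.821 1.008
endloop
endfacet
facet normal 0.818 0.356 -0.451
outer loop
vertex 4.592 1.946 0.713
vertex 4.497 1.479 0.172
vertex 4.196 2.133 0.142
endloop
endfacet
facet normal -0.418 0.737 0.531
outer loop
vertex 4.592 1.946 0.713
vertex 4.196 2.133 0.142
vertex 2.983 0.821 1.008
endloop
endfacet
facet normal 0.818 0.356 -0.452
outer loop
vertex 4.196 2.133 0.142
vertex 4.497 1.479 0.172
vertex 4.1 1.667 -0.399
endloop
endfacet
facet normal -0.791 0.526 -0.312
outer loop
vertex 4.196 2.133 0.142
vertex 4.1 1.667 -0.399
vertex 2.983 0.821 1.008
endloop
endfacet
facet normal 0.818 0.356 -0.451
outer loop
vertex 4.1 1.667 -0.399
vertex 4.497 1.479 0.172
vertex 4.402 1.013 -0.368
endloop
endfacet
facet normal -0.635 -0.326 -0.700
outer loop
vertex 4.1 1.667 -0.399
vertex 4.402 1.013 -0.368
vertex 2.983 0.821 1.008
endloop
endfacet
facet normal 0.818 0.356 -0.451
outer loop
vertex 4.402 1.013 -0.368
vertex 4.497 1.479 0.172
vertex 4.798 0.826 0.203
endloop
endfacet
facet normal -0.105 -0.964 -0.243
outer loop
vertex 4.402 1.013 -0.368
vertex 4.798 0.826 0.203
vertex 2.983 0.821 1.008
endloop
endfacet
facet normal 0.819 0.356 -0.450
outer loop
vertex 4.798 0.826 0.203
vertex 4.497 1.479 0.172
vertex 4.893 1.292 0.744
endloop
endfacet
facet normal 0.269 -0.753 0.601
outer loop
vertex 4.798 0.826 0.203
vertex 4.893 1.292 0.744
vertex 2.983 0.821 1.008
endloop
endfacet
facet normal -0.983 0.093 -0.157
outer loop
vertex -3.132 2.365 3.407
vertex -3.249 1.109 3.395
vertex -3.362 1.743 4.48
endloop
endfacet
facet normal -0.731 0.646 0.218
outer loop
vertex -3.132 2.365 3.407
vertex -3.362 1.743 4.48
vertex -2.529 2.69 4.466
endloop
endfacet
facet normal -0.221 0.961 -0.169
outer loop
vertex -3.132 2.365 3.407
vertex -2.529 2.69 4.466
vertex -1.901 2.642 3.373
endloop
endfacet
facet normal -0.157 0.602 -0.783
outer loop
vertex -3.132 2.365 3.407
vertex -1.901 2.642 3.373
vertex -2.346 1.665 2.711
endloop
endfacet
facet normal -0.628 0.066 -0.775
outer loop
vertex -3.132 2.365 3.407
vertex -2.346 1.665 2.711
vertex -3.249 1.109 3.395
endloop
endfacet
facet normal -0.431 0.391 0.813
outer loop
vertex -2.529 2.69 4.466
vertex -3.362 1.743 4.48
vertex -2.274 1.635 5.109
endloop
endfacet
facet normal -0.839 -0.503 0.207
outer loop
vertex -3.362 1.743 4.48
vertex -3.249 1.109 3.395
vertex -2.719 0.658 4.447
endloop
endfacet
facet normal -0.264 -0.548 -0.794
outer loop
vertex -3.249 1.109 3.395
vertex -2.346 1.665 2.711
vertex -2.091 0.61 3.354
endloop
endfacet
facet normal 0.498 0.320 -0.806
outer loop
vertex -2.346 1.665 2.711
vertex -1.901 2.642 3.373
vertex -1.258 1.557 3.34
endloop
endfacet
facet normal 0.394 0.900 0.187
outer loop
vertex -1.901 2.642 3.373
vertex -2.529 2.69 4.466
vertex -1.371 2.191 4.425
endloop
endfacet
facet normal 0.157 -0.602 0.783
outer loop
vertex -1.488 0.935 4.413
vertex -2.274 1.635 5.109
vertex -2.719 0.658 4.447
endloop
endfacet
facet normal 0.221 -0.961 0.169
outer loop
vertex -1.488 0.935 4.413
vertex -2.719 0.658 4.447
vertex -2.091 0.61 3.354
endloop
endfacet
facet normal 0.731 -0.646 -0.218
outer loop
vertex -1.488 0.935 4.413
vertex -2.091 0.61 3.354
vertex -1.258 1.557 3.34
endloop
endfacet
facet normal 0.983 -0.093 0.157
outer loop
vertex -1.488 0.935 4.413
vertex -1.258 1.557 3.34
vertex -1.371 2.191 4.425
endloop
endfacet
facet normal 0.628 -0.066 0.775
outer loop
vertex -1.488 0.935 4.413
vertex -1.371 2.191 4.425
vertex -2.274 1.635 5.109
endloop
endfacet
facet normal -0.498 -0.320 0.806
outer loop
vertex -2.719 0.658 4.447
vertex -2.274 1.635 5.109
vertex -3.362 1.743 4.48
endloop
endfacet
facet normal -0.394 -0.900 -0.187
outer loop
vertex -2.091 0.61 3.354
vertex -2.719 0.658 4.447
vertex -3.249 1.109 3.395
endloop
endfacet
facet normal 0.431 -0.391 -0.813
outer loop
vertex -1.258 1.557 3.34
vertex -2.091 0.61 3.354
vertex -2.346 1.665 2.711
endloop
endfacet
facet normal 0.839 0.503 -0.207
outer loop
vertex -1.371 2.191 4.425
vertex -1.258 1.557 3.34
vertex -1.901 2.642 3.373
endloop
endfacet
facet normal 0.264 0.548 0.794
outer loop
vertex -2.274 1.635 5.109
vertex -1.371 2.191 4.425
vertex -2.529 2.69 4.466
endloop
endfacet
facet normal 0.257 0.754 -0.604
outer loop
vertex 2.448 -2.308 1.372
vertex 2.007 -1.982 1.591
vertex 2.541 -1.963 1.842
endloop
endfacet
facet normal 0.851 -0.489 0.191
outer loop
vertex 2.448 -2.308 1.372
vertex 2.541 -1.963 1.842
vertex 1.533 -3.378 2.709
endloop
endfacet
facet normal 0.257 0.754 -0.604
outer loop
vertex 2.541 -1.963 1.842
vertex 2.007 -1.982 1.591
vertex 2.1 -1.638 2.06
endloop
endfacet
facet normal 0.522 0.144 0.841
outer loop
vertex 2.541 -1.963 1.842
vertex 2.1 -1.638 2.06
vertex 1.533 -3.378 2.709
endloop
endfacet
facet normal 0.257 0.754 -0.604
outer loop
vertex 2.1 -1.638 2.06
vertex 2.007 -1.982 1.591
vertex 1.567 -1.657 1.81
endloop
endfacet
facet normal -0.396 0.431 0.811
outer loop
vertex 2.1 -1.638 2.06
vertex 1.567 -1.657 1.81
vertex 1.533 -3.378 2.709
endloop
endfacet
facet normal 0.256 0.754 -0.604
outer loop
vertex 1.567 -1.657 1.81
vertex 2.007 -1.982 1.591
vertex 1.474 -2.002 1.34
endloop
endfacet
facet normal -0.987 0.088 0.131
outer loop
vertex 1.567 -1.657 1.81
vertex 1.474 -2.002 1.34
vertex 1.533 -3.378 2.709
endloop
endfacet
facet normal 0.256 0.755 -0.604
outer loop
vertex 1.474 -2.002 1.34
vertex 2.007 -1.982 1.591
vertex 1.915 -2.327 1.121
endloop
endfacet
facet normal -0.659 -0.545 -0.519
outer loop
vertex 1.474 -2.002 1.34
vertex 1.915 -2.327 1.121
vertex 1.533 -3.378 2.709
endloop
endfacet
facet normal 0.258 0.754 -0.604
outer loop
vertex 1.915 -2.327 1.121
vertex 2.007 -1.982 1.591
vertex 2.448 -2.308 1.372
endloop
endfacet
facet normal 0.260 -0.833 -0.489
outer loop
vertex 1.915 -2.327 1.121
vertex 2.448 -2.308 1.372
vertex 1.533 -3.378 2.709
endloop
endfacet

endsolid


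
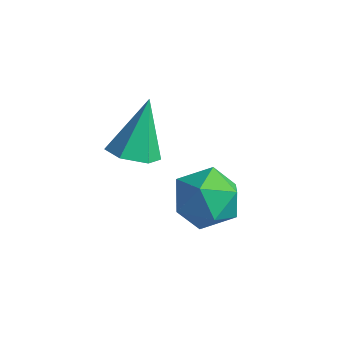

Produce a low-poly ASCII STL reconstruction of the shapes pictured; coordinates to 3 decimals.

solid 
facet normal 0.291 0.165 0.942
outer loop
vertex 3.204 0.508 -0.589
vertex 3.619 -0.67 -0.511
vertex 4.384 0.238 -0.906
endloop
endfacet
facet normal 0.325 0.764 0.558
outer loop
vertex 3.204 0.508 -0.589
vertex 4.384 0.238 -0.906
vertex 3.714 1.032 -1.604
endloop
endfacet
facet normal -0.327 0.897 0.298
outer loop
vertex 3.204 0.508 -0.589
vertex 3.714 1.032 -1.604
vertex 2.535 0.614 -1.641
endloop
endfacet
facet normal -0.763 0.379 0.523
outer loop
vertex 3.204 0.508 -0.589
vertex 2.535 0.614 -1.641
vertex 2.476 -0.438 -0.965
endloop
endfacet
facet normal -0.381 -0.073 0.922
outer loop
vertex 3.204 0.508 -0.589
vertex 2.476 -0.438 -0.965
vertex 3.619 -0.67 -0.511
endloop
endfacet
facet normal 0.762 0.648 0.005
outer loop
vertex 3.714 1.032 -1.604
vertex 4.384 0.238 -0.906
vertex 4.444 0.178 -2.155
endloop
endfacet
facet normal 0.708 -0.323 0.628
outer loop
vertex 4.384 0.238 -0.906
vertex 3.619 -0.67 -0.511
vertex 4.385 -0.874 -1.479
endloop
endfacet
facet normal -0.380 -0.709 0.595
outer loop
vertex 3.619 -0.67 -0.511
vertex 2.476 -0.438 -0.965
vertex 3.206 -1.292 -1.516
endloop
endfacet
facet normal -0.998 0.024 -0.049
outer loop
vertex 2.476 -0.438 -0.965
vertex 2.535 0.614 -1.641
vertex 2.536 -0.498 -2.214
endloop
endfacet
facet normal -0.293 0.862 -0.413
outer loop
vertex 2.535 0.614 -1.641
vertex 3.714 1.032 -1.604
vertex 3.301 0.41 -2.609
endloop
endfacet
facet normal 0.763 -0.379 -0.523
outer loop
vertex 3.716 -0.768 -2.531
vertex 4.444 0.178 -2.155
vertex 4.385 -0.874 -1.479
endloop
endfacet
facet normal 0.327 -0.897 -0.298
outer loop
vertex 3.716 -0.768 -2.531
vertex 4.385 -0.874 -1.479
vertex 3.206 -1.292 -1.516
endloop
endfacet
facet normal -0.325 -0.764 -0.558
outer loop
vertex 3.716 -0.768 -2.531
vertex 3.206 -1.292 -1.516
vertex 2.536 -0.498 -2.214
endloop
endfacet
facet normal -0.291 -0.165 -0.942
outer loop
vertex 3.716 -0.768 -2.531
vertex 2.536 -0.498 -2.214
vertex 3.301 0.41 -2.609
endloop
endfacet
facet normal 0.381 0.073 -0.922
outer loop
vertex 3.716 -0.768 -2.531
vertex 3.301 0.41 -2.609
vertex 4.444 0.178 -2.155
endloop
endfacet
facet normal 0.998 -0.024 0.049
outer loop
vertex 4.385 -0.874 -1.479
vertex 4.444 0.178 -2.155
vertex 4.384 0.238 -0.906
endloop
endfacet
facet normal 0.293 -0.862 0.413
outer loop
vertex 3.206 -1.292 -1.516
vertex 4.385 -0.874 -1.479
vertex 3.619 -0.67 -0.511
endloop
endfacet
facet normal -0.762 -0.648 -0.005
outer loop
vertex 2.536 -0.498 -2.214
vertex 3.206 -1.292 -1.516
vertex 2.476 -0.438 -0.965
endloop
endfacet
facet normal -0.708 0.323 -0.628
outer loop
vertex 3.301 0.41 -2.609
vertex 2.536 -0.498 -2.214
vertex 2.535 0.614 -1.641
endloop
endfacet
facet normal 0.380 0.709 -0.595
outer loop
vertex 4.444 0.178 -2.155
vertex 3.301 0.41 -2.609
vertex 3.714 1.032 -1.604
endloop
endfacet
facet normal 0.122 -0.517 -0.847
outer loop
vertex 2.554 -1.852 1.047
vertex 1.721 -1.627 0.79
vertex 2.418 -1.101 0.569
endloop
endfacet
facet normal 0.881 0.357 0.311
outer loop
vertex 2.554 -1.852 1.047
vertex 2.418 -1.101 0.569
vertex 1.459 -0.513 2.61
endloop
endfacet
facet normal 0.122 -0.518 -0.847
outer loop
vertex 2.418 -1.101 0.569
vertex 1.721 -1.627 0.79
vertex 1.585 -0.876 0.311
endloop
endfacet
facet normal 0.297 0.946 -0.133
outer loop
vertex 2.418 -1.101 0.569
vertex 1.585 -0.876 0.311
vertex 1.459 -0.513 2.61
endloop
endfacet
facet normal 0.122 -0.518 -0.847
outer loop
vertex 1.585 -0.876 0.311
vertex 1.721 -1.627 0.79
vertex 0.888 -1.401 0.532
endloop
endfacet
facet normal -0.625 0.765 -0.155
outer loop
vertex 1.585 -0.876 0.311
vertex 0.888 -1.401 0.532
vertex 1.459 -0.513 2.61
endloop
endfacet
facet normal 0.122 -0.517 -0.847
outer loop
vertex 0.888 -1.401 0.532
vertex 1.721 -1.627 0.79
vertex 1.024 -2.152 1.01
endloop
endfacet
facet normal -0.964 -0.005 0.267
outer loop
vertex 0.888 -1.401 0.532
vertex 1.024 -2.152 1.01
vertex 1.459 -0.513 2.61
endloop
endfacet
facet normal 0.123 -0.518 -0.847
outer loop
vertex 1.024 -2.152 1.01
vertex 1.721 -1.627 0.79
vertex 1.857 -2.377 1.268
endloop
endfacet
facet normal -0.380 -0.593 0.710
outer loop
vertex 1.024 -2.152 1.01
vertex 1.857 -2.377 1.268
vertex 1.459 -0.513 2.61
endloop
endfacet
facet normal 0.121 -0.518 -0.847
outer loop
vertex 1.857 -2.377 1.268
vertex 1.721 -1.627 0.79
vertex 2.554 -1.852 1.047
endloop
endfacet
facet normal 0.542 -0.412 0.732
outer loop
vertex 1.857 -2.377 1.268
vertex 2.554 -1.852 1.047
vertex 1.459 -0.513 2.61
endloop
endfacet

endsolid


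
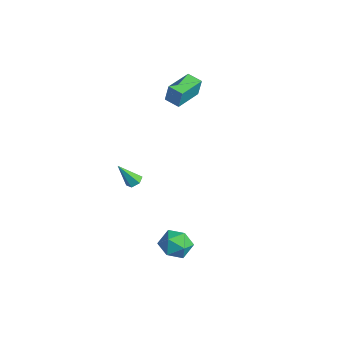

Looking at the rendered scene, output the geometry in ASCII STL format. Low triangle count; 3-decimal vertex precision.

solid 
facet normal -0.894 -0.399 0.201
outer loop
vertex -3.936 2.9 4.41
vertex -4.75 4.716 4.396
vertex -4.178 2.781 3.097
endloop
endfacet
facet normal 0.409 -0.913 0.007
outer loop
vertex -3.23 3.204 2.884
vertex -3.936 2.9 4.41
vertex -4.178 2.781 3.097
endloop
endfacet
facet normal -0.894 -0.399 0.201
outer loop
vertex -4.178 2.781 3.097
vertex -4.75 4.716 4.396
vertex -4.992 4.597 3.084
endloop
endfacet
facet normal -0.181 -0.088 -0.980
outer loop
vertex -4.992 4.597 3.084
vertex -3.23 3.204 2.884
vertex -4.178 2.781 3.097
endloop
endfacet
facet normal 0.181 0.089 0.980
outer loop
vertex -3.936 2.9 4.41
vertex -3.802 5.139 4.183
vertex -4.75 4.716 4.396
endloop
endfacet
facet normal 0.409 -0.913 0.007
outer loop
vertex -2.988 3.323 4.196
vertex -3.936 2.9 4.41
vertex -3.23 3.204 2.884
endloop
endfacet
facet normal 0.182 0.088 0.979
outer loop
vertex -2.988 3.323 4.196
vertex -3.802 5.139 4.183
vertex -3.936 2.9 4.41
endloop
endfacet
facet normal -0.409 0.913 -0.007
outer loop
vertex -4.75 4.716 4.396
vertex -3.802 5.139 4.183
vertex -4.992 4.597 3.084
endloop
endfacet
facet normal -0.181 -0.089 -0.979
outer loop
vertex -4.044 5.02 2.87
vertex -3.23 3.204 2.884
vertex -4.992 4.597 3.084
endloop
endfacet
facet normal -0.409 0.913 -0.007
outer loop
vertex -4.992 4.597 3.084
vertex -3.802 5.139 4.183
vertex -4.044 5.02 2.87
endloop
endfacet
facet normal 0.894 0.399 -0.201
outer loop
vertex -4.044 5.02 2.87
vertex -2.988 3.323 4.196
vertex -3.23 3.204 2.884
endloop
endfacet
facet normal 0.894 0.399 -0.201
outer loop
vertex -3.802 5.139 4.183
vertex -2.988 3.323 4.196
vertex -4.044 5.02 2.87
endloop
endfacet
facet normal -0.169 -0.056 0.984
outer loop
vertex 4.125 -0.473 -1.998
vertex 3.194 -1.055 -2.191
vertex 4.165 -1.586 -2.055
endloop
endfacet
facet normal 0.531 -0.024 0.847
outer loop
vertex 4.125 -0.473 -1.998
vertex 4.165 -1.586 -2.055
vertex 4.962 -0.974 -2.537
endloop
endfacet
facet normal 0.657 0.577 0.485
outer loop
vertex 4.125 -0.473 -1.998
vertex 4.962 -0.974 -2.537
vertex 4.484 -0.065 -2.97
endloop
endfacet
facet normal 0.036 0.917 0.398
outer loop
vertex 4.125 -0.473 -1.998
vertex 4.484 -0.065 -2.97
vertex 3.392 -0.115 -2.757
endloop
endfacet
facet normal -0.475 0.525 0.706
outer loop
vertex 4.125 -0.473 -1.998
vertex 3.392 -0.115 -2.757
vertex 3.194 -1.055 -2.191
endloop
endfacet
facet normal 0.699 -0.575 0.425
outer loop
vertex 4.962 -0.974 -2.537
vertex 4.165 -1.586 -2.055
vertex 4.548 -1.865 -3.063
endloop
endfacet
facet normal -0.434 -0.628 0.647
outer loop
vertex 4.165 -1.586 -2.055
vertex 3.194 -1.055 -2.191
vertex 3.456 -1.915 -2.85
endloop
endfacet
facet normal -0.928 0.315 0.198
outer loop
vertex 3.194 -1.055 -2.191
vertex 3.392 -0.115 -2.757
vertex 2.978 -1.006 -3.283
endloop
endfacet
facet normal -0.102 0.948 -0.301
outer loop
vertex 3.392 -0.115 -2.757
vertex 4.484 -0.065 -2.97
vertex 3.775 -0.394 -3.765
endloop
endfacet
facet normal 0.903 0.398 -0.161
outer loop
vertex 4.484 -0.065 -2.97
vertex 4.962 -0.974 -2.537
vertex 4.746 -0.925 -3.629
endloop
endfacet
facet normal -0.036 -0.917 -0.398
outer loop
vertex 3.815 -1.507 -3.822
vertex 4.548 -1.865 -3.063
vertex 3.456 -1.915 -2.85
endloop
endfacet
facet normal -0.657 -0.577 -0.485
outer loop
vertex 3.815 -1.507 -3.822
vertex 3.456 -1.915 -2.85
vertex 2.978 -1.006 -3.283
endloop
endfacet
facet normal -0.531 0.024 -0.847
outer loop
vertex 3.815 -1.507 -3.822
vertex 2.978 -1.006 -3.283
vertex 3.775 -0.394 -3.765
endloop
endfacet
facet normal 0.169 0.056 -0.984
outer loop
vertex 3.815 -1.507 -3.822
vertex 3.775 -0.394 -3.765
vertex 4.746 -0.925 -3.629
endloop
endfacet
facet normal 0.475 -0.525 -0.706
outer loop
vertex 3.815 -1.507 -3.822
vertex 4.746 -0.925 -3.629
vertex 4.548 -1.865 -3.063
endloop
endfacet
facet normal 0.102 -0.948 0.301
outer loop
vertex 3.456 -1.915 -2.85
vertex 4.548 -1.865 -3.063
vertex 4.165 -1.586 -2.055
endloop
endfacet
facet normal -0.903 -0.398 0.161
outer loop
vertex 2.978 -1.006 -3.283
vertex 3.456 -1.915 -2.85
vertex 3.194 -1.055 -2.191
endloop
endfacet
facet normal -0.699 0.575 -0.425
outer loop
vertex 3.775 -0.394 -3.765
vertex 2.978 -1.006 -3.283
vertex 3.392 -0.115 -2.757
endloop
endfacet
facet normal 0.434 0.628 -0.647
outer loop
vertex 4.746 -0.925 -3.629
vertex 3.775 -0.394 -3.765
vertex 4.484 -0.065 -2.97
endloop
endfacet
facet normal 0.928 -0.315 -0.198
outer loop
vertex 4.548 -1.865 -3.063
vertex 4.746 -0.925 -3.629
vertex 4.962 -0.974 -2.537
endloop
endfacet
facet normal 0.214 0.500 -0.839
outer loop
vertex 0.944 -1.706 0.702
vertex 0.406 -1.773 0.525
vertex 0.55 -1.316 0.834
endloop
endfacet
facet normal 0.607 0.376 0.700
outer loop
vertex 0.944 -1.706 0.702
vertex 0.55 -1.316 0.834
vertex 0.034 -2.647 1.995
endloop
endfacet
facet normal 0.214 0.500 -0.839
outer loop
vertex 0.55 -1.316 0.834
vertex 0.406 -1.773 0.525
vertex 0.012 -1.383 0.657
endloop
endfacet
facet normal -0.302 0.690 0.657
outer loop
vertex 0.55 -1.316 0.834
vertex 0.012 -1.383 0.657
vertex 0.034 -2.647 1.995
endloop
endfacet
facet normal 0.212 0.499 -0.840
outer loop
vertex 0.012 -1.383 0.657
vertex 0.406 -1.773 0.525
vertex -0.131 -1.841 0.349
endloop
endfacet
facet normal -0.967 0.178 0.184
outer loop
vertex 0.012 -1.383 0.657
vertex -0.131 -1.841 0.349
vertex 0.034 -2.647 1.995
endloop
endfacet
facet normal 0.212 0.499 -0.840
outer loop
vertex -0.131 -1.841 0.349
vertex 0.406 -1.773 0.525
vertex 0.263 -2.231 0.217
endloop
endfacet
facet normal -0.722 -0.647 -0.244
outer loop
vertex -0.131 -1.841 0.349
vertex 0.263 -2.231 0.217
vertex 0.034 -2.647 1.995
endloop
endfacet
facet normal 0.212 0.499 -0.840
outer loop
vertex 0.263 -2.231 0.217
vertex 0.406 -1.773 0.525
vertex 0.801 -2.163 0.393
endloop
endfacet
facet normal 0.187 -0.962 -0.201
outer loop
vertex 0.263 -2.231 0.217
vertex 0.801 -2.163 0.393
vertex 0.034 -2.647 1.995
endloop
endfacet
facet normal 0.214 0.500 -0.839
outer loop
vertex 0.801 -2.163 0.393
vertex 0.406 -1.773 0.525
vertex 0.944 -1.706 0.702
endloop
endfacet
facet normal 0.851 -0.450 0.271
outer loop
vertex 0.801 -2.163 0.393
vertex 0.944 -1.706 0.702
vertex 0.034 -2.647 1.995
endloop
endfacet

endsolid


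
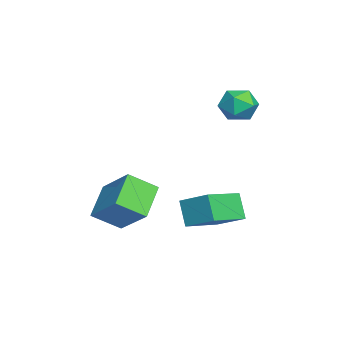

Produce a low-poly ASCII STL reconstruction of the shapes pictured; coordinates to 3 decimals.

solid 
facet normal -0.598 0.655 0.461
outer loop
vertex -0.482 0.296 1.413
vertex -0.912 -0.265 1.652
vertex -0.337 -0.032 2.067
endloop
endfacet
facet normal 0.073 0.898 0.434
outer loop
vertex -0.482 0.296 1.413
vertex -0.337 -0.032 2.067
vertex 0.223 0.145 1.606
endloop
endfacet
facet normal 0.268 0.930 -0.250
outer loop
vertex -0.482 0.296 1.413
vertex 0.223 0.145 1.606
vertex -0.007 0.023 0.906
endloop
endfacet
facet normal -0.283 0.708 -0.647
outer loop
vertex -0.482 0.296 1.413
vertex -0.007 0.023 0.906
vertex -0.708 -0.231 0.935
endloop
endfacet
facet normal -0.817 0.538 -0.207
outer loop
vertex -0.482 0.296 1.413
vertex -0.708 -0.231 0.935
vertex -0.912 -0.265 1.652
endloop
endfacet
facet normal 0.493 0.421 0.761
outer loop
vertex 0.223 0.145 1.606
vertex -0.337 -0.032 2.067
vertex 0.228 -0.509 1.965
endloop
endfacet
facet normal -0.593 0.030 0.805
outer loop
vertex -0.337 -0.032 2.067
vertex -0.912 -0.265 1.652
vertex -0.473 -0.763 1.994
endloop
endfacet
facet normal -0.948 -0.159 -0.277
outer loop
vertex -0.912 -0.265 1.652
vertex -0.708 -0.231 0.935
vertex -0.703 -0.885 1.294
endloop
endfacet
facet normal -0.082 0.114 -0.990
outer loop
vertex -0.708 -0.231 0.935
vertex -0.007 0.023 0.906
vertex -0.143 -0.708 0.833
endloop
endfacet
facet normal 0.809 0.474 -0.348
outer loop
vertex -0.007 0.023 0.906
vertex 0.223 0.145 1.606
vertex 0.432 -0.475 1.248
endloop
endfacet
facet normal 0.283 -0.708 0.647
outer loop
vertex 0.002 -1.036 1.487
vertex 0.228 -0.509 1.965
vertex -0.473 -0.763 1.994
endloop
endfacet
facet normal -0.268 -0.930 0.250
outer loop
vertex 0.002 -1.036 1.487
vertex -0.473 -0.763 1.994
vertex -0.703 -0.885 1.294
endloop
endfacet
facet normal -0.073 -0.898 -0.434
outer loop
vertex 0.002 -1.036 1.487
vertex -0.703 -0.885 1.294
vertex -0.143 -0.708 0.833
endloop
endfacet
facet normal 0.598 -0.655 -0.461
outer loop
vertex 0.002 -1.036 1.487
vertex -0.143 -0.708 0.833
vertex 0.432 -0.475 1.248
endloop
endfacet
facet normal 0.817 -0.538 0.207
outer loop
vertex 0.002 -1.036 1.487
vertex 0.432 -0.475 1.248
vertex 0.228 -0.509 1.965
endloop
endfacet
facet normal 0.082 -0.114 0.990
outer loop
vertex -0.473 -0.763 1.994
vertex 0.228 -0.509 1.965
vertex -0.337 -0.032 2.067
endloop
endfacet
facet normal -0.809 -0.474 0.348
outer loop
vertex -0.703 -0.885 1.294
vertex -0.473 -0.763 1.994
vertex -0.912 -0.265 1.652
endloop
endfacet
facet normal -0.493 -0.421 -0.761
outer loop
vertex -0.143 -0.708 0.833
vertex -0.703 -0.885 1.294
vertex -0.708 -0.231 0.935
endloop
endfacet
facet normal 0.593 -0.030 -0.805
outer loop
vertex 0.432 -0.475 1.248
vertex -0.143 -0.708 0.833
vertex -0.007 0.023 0.906
endloop
endfacet
facet normal 0.948 0.159 0.277
outer loop
vertex 0.228 -0.509 1.965
vertex 0.432 -0.475 1.248
vertex 0.223 0.145 1.606
endloop
endfacet
facet normal -0.742 0.610 -0.276
outer loop
vertex 0.895 -1.178 -2.365
vertex 1.448 -0.255 -1.811
vertex 1.415 -0.951 -3.261
endloop
endfacet
facet normal -0.457 -0.762 -0.458
outer loop
vertex 2.572 -1.905 -2.829
vertex 0.895 -1.178 -2.365
vertex 1.415 -0.951 -3.261
endloop
endfacet
facet normal -0.742 0.611 -0.277
outer loop
vertex 1.415 -0.951 -3.261
vertex 1.448 -0.255 -1.811
vertex 1.968 -0.029 -2.706
endloop
endfacet
facet normal 0.491 0.214 -0.844
outer loop
vertex 1.968 -0.029 -2.706
vertex 2.572 -1.905 -2.829
vertex 1.415 -0.951 -3.261
endloop
endfacet
facet normal -0.491 -0.213 0.845
outer loop
vertex 0.895 -1.178 -2.365
vertex 2.605 -1.209 -1.379
vertex 1.448 -0.255 -1.811
endloop
endfacet
facet normal -0.457 -0.762 -0.458
outer loop
vertex 2.052 -2.131 -1.934
vertex 0.895 -1.178 -2.365
vertex 2.572 -1.905 -2.829
endloop
endfacet
facet normal -0.491 -0.214 0.845
outer loop
vertex 2.052 -2.131 -1.934
vertex 2.605 -1.209 -1.379
vertex 0.895 -1.178 -2.365
endloop
endfacet
facet normal 0.457 0.762 0.458
outer loop
vertex 1.448 -0.255 -1.811
vertex 2.605 -1.209 -1.379
vertex 1.968 -0.029 -2.706
endloop
endfacet
facet normal 0.490 0.213 -0.845
outer loop
vertex 3.125 -0.982 -2.275
vertex 2.572 -1.905 -2.829
vertex 1.968 -0.029 -2.706
endloop
endfacet
facet normal 0.457 0.762 0.458
outer loop
vertex 1.968 -0.029 -2.706
vertex 2.605 -1.209 -1.379
vertex 3.125 -0.982 -2.275
endloop
endfacet
facet normal 0.742 -0.611 0.277
outer loop
vertex 3.125 -0.982 -2.275
vertex 2.052 -2.131 -1.934
vertex 2.572 -1.905 -2.829
endloop
endfacet
facet normal 0.742 -0.611 0.276
outer loop
vertex 2.605 -1.209 -1.379
vertex 2.052 -2.131 -1.934
vertex 3.125 -0.982 -2.275
endloop
endfacet
facet normal -0.797 0.205 0.568
outer loop
vertex 3.161 -3.653 -0.313
vertex 2.951 -2.716 -0.946
vertex 2.217 -4.543 -1.316
endloop
endfacet
facet normal 0.183 -0.814 0.551
outer loop
vertex 3.309 -4.824 -2.094
vertex 3.161 -3.653 -0.313
vertex 2.217 -4.543 -1.316
endloop
endfacet
facet normal -0.797 0.205 0.568
outer loop
vertex 2.217 -4.543 -1.316
vertex 2.951 -2.716 -0.946
vertex 2.007 -3.606 -1.949
endloop
endfacet
facet normal -0.576 -0.542 -0.612
outer loop
vertex 2.007 -3.606 -1.949
vertex 3.309 -4.824 -2.094
vertex 2.217 -4.543 -1.316
endloop
endfacet
facet normal 0.576 0.542 0.612
outer loop
vertex 3.161 -3.653 -0.313
vertex 4.043 -2.997 -1.724
vertex 2.951 -2.716 -0.946
endloop
endfacet
facet normal 0.183 -0.814 0.551
outer loop
vertex 4.253 -3.934 -1.091
vertex 3.161 -3.653 -0.313
vertex 3.309 -4.824 -2.094
endloop
endfacet
facet normal 0.576 0.542 0.612
outer loop
vertex 4.253 -3.934 -1.091
vertex 4.043 -2.997 -1.724
vertex 3.161 -3.653 -0.313
endloop
endfacet
facet normal -0.183 0.814 -0.551
outer loop
vertex 2.951 -2.716 -0.946
vertex 4.043 -2.997 -1.724
vertex 2.007 -3.606 -1.949
endloop
endfacet
facet normal -0.576 -0.542 -0.612
outer loop
vertex 3.099 -3.887 -2.727
vertex 3.309 -4.824 -2.094
vertex 2.007 -3.606 -1.949
endloop
endfacet
facet normal -0.183 0.814 -0.551
outer loop
vertex 2.007 -3.606 -1.949
vertex 4.043 -2.997 -1.724
vertex 3.099 -3.887 -2.727
endloop
endfacet
facet normal 0.797 -0.205 -0.568
outer loop
vertex 3.099 -3.887 -2.727
vertex 4.253 -3.934 -1.091
vertex 3.309 -4.824 -2.094
endloop
endfacet
facet normal 0.797 -0.205 -0.568
outer loop
vertex 4.043 -2.997 -1.724
vertex 4.253 -3.934 -1.091
vertex 3.099 -3.887 -2.727
endloop
endfacet

endsolid


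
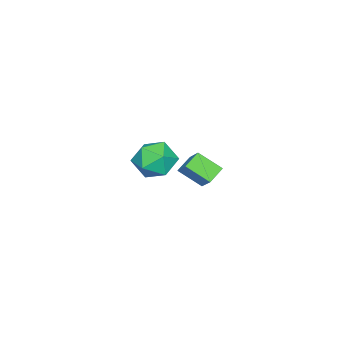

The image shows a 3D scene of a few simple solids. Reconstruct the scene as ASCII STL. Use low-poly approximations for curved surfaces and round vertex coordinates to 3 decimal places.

solid 
facet normal -0.827 -0.216 0.519
outer loop
vertex 2.692 0.986 1.92
vertex 3.19 0.182 2.379
vertex 3.217 1.137 2.819
endloop
endfacet
facet normal -0.789 0.482 0.380
outer loop
vertex 2.692 0.986 1.92
vertex 3.217 1.137 2.819
vertex 3.28 1.848 2.047
endloop
endfacet
facet normal -0.757 0.565 -0.328
outer loop
vertex 2.692 0.986 1.92
vertex 3.28 1.848 2.047
vertex 3.293 1.333 1.131
endloop
endfacet
facet normal -0.775 -0.083 -0.627
outer loop
vertex 2.692 0.986 1.92
vertex 3.293 1.333 1.131
vertex 3.238 0.303 1.336
endloop
endfacet
facet normal -0.818 -0.566 -0.103
outer loop
vertex 2.692 0.986 1.92
vertex 3.238 0.303 1.336
vertex 3.19 0.182 2.379
endloop
endfacet
facet normal -0.180 0.731 0.658
outer loop
vertex 3.28 1.848 2.047
vertex 3.217 1.137 2.819
vertex 4.142 1.577 2.584
endloop
endfacet
facet normal -0.241 -0.400 0.884
outer loop
vertex 3.217 1.137 2.819
vertex 3.19 0.182 2.379
vertex 4.087 0.547 2.789
endloop
endfacet
facet normal -0.227 -0.966 -0.123
outer loop
vertex 3.19 0.182 2.379
vertex 3.238 0.303 1.336
vertex 4.1 0.032 1.873
endloop
endfacet
facet normal -0.159 -0.185 -0.970
outer loop
vertex 3.238 0.303 1.336
vertex 3.293 1.333 1.131
vertex 4.163 0.743 1.101
endloop
endfacet
facet normal -0.129 0.864 -0.487
outer loop
vertex 3.293 1.333 1.131
vertex 3.28 1.848 2.047
vertex 4.19 1.698 1.541
endloop
endfacet
facet normal 0.775 0.083 0.627
outer loop
vertex 4.688 0.894 2.0
vertex 4.142 1.577 2.584
vertex 4.087 0.547 2.789
endloop
endfacet
facet normal 0.757 -0.565 0.328
outer loop
vertex 4.688 0.894 2.0
vertex 4.087 0.547 2.789
vertex 4.1 0.032 1.873
endloop
endfacet
facet normal 0.789 -0.482 -0.380
outer loop
vertex 4.688 0.894 2.0
vertex 4.1 0.032 1.873
vertex 4.163 0.743 1.101
endloop
endfacet
facet normal 0.827 0.216 -0.519
outer loop
vertex 4.688 0.894 2.0
vertex 4.163 0.743 1.101
vertex 4.19 1.698 1.541
endloop
endfacet
facet normal 0.818 0.566 0.103
outer loop
vertex 4.688 0.894 2.0
vertex 4.19 1.698 1.541
vertex 4.142 1.577 2.584
endloop
endfacet
facet normal 0.159 0.185 0.970
outer loop
vertex 4.087 0.547 2.789
vertex 4.142 1.577 2.584
vertex 3.217 1.137 2.819
endloop
endfacet
facet normal 0.129 -0.864 0.487
outer loop
vertex 4.1 0.032 1.873
vertex 4.087 0.547 2.789
vertex 3.19 0.182 2.379
endloop
endfacet
facet normal 0.180 -0.731 -0.658
outer loop
vertex 4.163 0.743 1.101
vertex 4.1 0.032 1.873
vertex 3.238 0.303 1.336
endloop
endfacet
facet normal 0.241 0.400 -0.884
outer loop
vertex 4.19 1.698 1.541
vertex 4.163 0.743 1.101
vertex 3.293 1.333 1.131
endloop
endfacet
facet normal 0.227 0.966 0.123
outer loop
vertex 4.142 1.577 2.584
vertex 4.19 1.698 1.541
vertex 3.28 1.848 2.047
endloop
endfacet
facet normal -0.518 -0.542 -0.662
outer loop
vertex -2.277 -0.431 -1.701
vertex -2.45 0.699 -2.491
vertex -1.456 -0.637 -2.175
endloop
endfacet
facet normal 0.124 -0.813 0.568
outer loop
vertex -0.73 0.121 -1.249
vertex -2.277 -0.431 -1.701
vertex -1.456 -0.637 -2.175
endloop
endfacet
facet normal -0.518 -0.542 -0.662
outer loop
vertex -1.456 -0.637 -2.175
vertex -2.45 0.699 -2.491
vertex -1.629 0.493 -2.965
endloop
endfacet
facet normal 0.846 -0.213 -0.489
outer loop
vertex -1.629 0.493 -2.965
vertex -0.73 0.121 -1.249
vertex -1.456 -0.637 -2.175
endloop
endfacet
facet normal -0.846 0.213 0.489
outer loop
vertex -2.277 -0.431 -1.701
vertex -1.724 1.457 -1.565
vertex -2.45 0.699 -2.491
endloop
endfacet
facet normal 0.124 -0.813 0.568
outer loop
vertex -1.551 0.327 -0.775
vertex -2.277 -0.431 -1.701
vertex -0.73 0.121 -1.249
endloop
endfacet
facet normal -0.846 0.213 0.489
outer loop
vertex -1.551 0.327 -0.775
vertex -1.724 1.457 -1.565
vertex -2.277 -0.431 -1.701
endloop
endfacet
facet normal -0.124 0.813 -0.568
outer loop
vertex -2.45 0.699 -2.491
vertex -1.724 1.457 -1.565
vertex -1.629 0.493 -2.965
endloop
endfacet
facet normal 0.846 -0.213 -0.489
outer loop
vertex -0.903 1.251 -2.039
vertex -0.73 0.121 -1.249
vertex -1.629 0.493 -2.965
endloop
endfacet
facet normal -0.124 0.813 -0.568
outer loop
vertex -1.629 0.493 -2.965
vertex -1.724 1.457 -1.565
vertex -0.903 1.251 -2.039
endloop
endfacet
facet normal 0.518 0.542 0.662
outer loop
vertex -0.903 1.251 -2.039
vertex -1.551 0.327 -0.775
vertex -0.73 0.121 -1.249
endloop
endfacet
facet normal 0.518 0.542 0.662
outer loop
vertex -1.724 1.457 -1.565
vertex -1.551 0.327 -0.775
vertex -0.903 1.251 -2.039
endloop
endfacet

endsolid


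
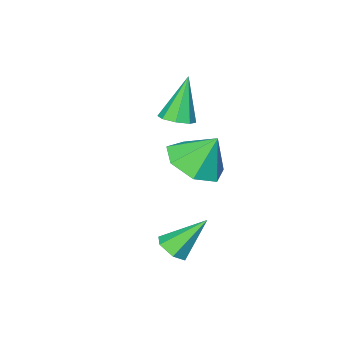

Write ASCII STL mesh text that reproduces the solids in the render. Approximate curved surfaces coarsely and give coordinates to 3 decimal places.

solid 
facet normal 0.361 0.089 -0.928
outer loop
vertex 1.048 -2.404 1.142
vertex 0.654 -1.951 1.032
vertex 1.223 -1.985 1.25
endloop
endfacet
facet normal 0.702 -0.438 0.562
outer loop
vertex 1.048 -2.404 1.142
vertex 1.223 -1.985 1.25
vertex 0.026 -2.109 2.648
endloop
endfacet
facet normal 0.361 0.091 -0.928
outer loop
vertex 1.223 -1.985 1.25
vertex 0.654 -1.951 1.032
vertex 1.064 -1.546 1.231
endloop
endfacet
facet normal 0.715 0.287 0.638
outer loop
vertex 1.223 -1.985 1.25
vertex 1.064 -1.546 1.231
vertex 0.026 -2.109 2.648
endloop
endfacet
facet normal 0.360 0.092 -0.928
outer loop
vertex 1.064 -1.546 1.231
vertex 0.654 -1.951 1.032
vertex 0.665 -1.345 1.096
endloop
endfacet
facet normal 0.245 0.826 0.507
outer loop
vertex 1.064 -1.546 1.231
vertex 0.665 -1.345 1.096
vertex 0.026 -2.109 2.648
endloop
endfacet
facet normal 0.362 0.091 -0.928
outer loop
vertex 0.665 -1.345 1.096
vertex 0.654 -1.951 1.032
vertex 0.26 -1.499 0.923
endloop
endfacet
facet normal -0.435 0.866 0.247
outer loop
vertex 0.665 -1.345 1.096
vertex 0.26 -1.499 0.923
vertex 0.026 -2.109 2.648
endloop
endfacet
facet normal 0.359 0.089 -0.929
outer loop
vertex 0.26 -1.499 0.923
vertex 0.654 -1.951 1.032
vertex 0.085 -1.918 0.815
endloop
endfacet
facet normal -0.924 0.383 0.010
outer loop
vertex 0.26 -1.499 0.923
vertex 0.085 -1.918 0.815
vertex 0.026 -2.109 2.648
endloop
endfacet
facet normal 0.359 0.092 -0.929
outer loop
vertex 0.085 -1.918 0.815
vertex 0.654 -1.951 1.032
vertex 0.244 -2.357 0.833
endloop
endfacet
facet normal -0.937 -0.342 -0.066
outer loop
vertex 0.085 -1.918 0.815
vertex 0.244 -2.357 0.833
vertex 0.026 -2.109 2.648
endloop
endfacet
facet normal 0.362 0.090 -0.928
outer loop
vertex 0.244 -2.357 0.833
vertex 0.654 -1.951 1.032
vertex 0.643 -2.558 0.969
endloop
endfacet
facet normal -0.466 -0.882 0.065
outer loop
vertex 0.244 -2.357 0.833
vertex 0.643 -2.558 0.969
vertex 0.026 -2.109 2.648
endloop
endfacet
facet normal 0.362 0.090 -0.928
outer loop
vertex 0.643 -2.558 0.969
vertex 0.654 -1.951 1.032
vertex 1.048 -2.404 1.142
endloop
endfacet
facet normal 0.212 -0.922 0.324
outer loop
vertex 0.643 -2.558 0.969
vertex 1.048 -2.404 1.142
vertex 0.026 -2.109 2.648
endloop
endfacet
facet normal 0.576 -0.366 -0.731
outer loop
vertex 3.952 1.541 -1.967
vertex 3.593 1.088 -2.023
vertex 3.504 1.57 -2.334
endloop
endfacet
facet normal 0.076 0.997 -0.015
outer loop
vertex 3.952 1.541 -1.967
vertex 3.504 1.57 -2.334
vertex 2.707 1.652 -0.897
endloop
endfacet
facet normal 0.575 -0.366 -0.732
outer loop
vertex 3.504 1.57 -2.334
vertex 3.593 1.088 -2.023
vertex 3.145 1.118 -2.39
endloop
endfacet
facet normal -0.687 0.597 -0.415
outer loop
vertex 3.504 1.57 -2.334
vertex 3.145 1.118 -2.39
vertex 2.707 1.652 -0.897
endloop
endfacet
facet normal 0.575 -0.365 -0.732
outer loop
vertex 3.145 1.118 -2.39
vertex 3.593 1.088 -2.023
vertex 3.234 0.636 -2.08
endloop
endfacet
facet normal -0.942 -0.286 -0.174
outer loop
vertex 3.145 1.118 -2.39
vertex 3.234 0.636 -2.08
vertex 2.707 1.652 -0.897
endloop
endfacet
facet normal 0.576 -0.365 -0.732
outer loop
vertex 3.234 0.636 -2.08
vertex 3.593 1.088 -2.023
vertex 3.682 0.607 -1.713
endloop
endfacet
facet normal -0.433 -0.770 0.468
outer loop
vertex 3.234 0.636 -2.08
vertex 3.682 0.607 -1.713
vertex 2.707 1.652 -0.897
endloop
endfacet
facet normal 0.576 -0.365 -0.732
outer loop
vertex 3.682 0.607 -1.713
vertex 3.593 1.088 -2.023
vertex 4.041 1.059 -1.656
endloop
endfacet
facet normal 0.329 -0.371 0.868
outer loop
vertex 3.682 0.607 -1.713
vertex 4.041 1.059 -1.656
vertex 2.707 1.652 -0.897
endloop
endfacet
facet normal 0.576 -0.366 -0.731
outer loop
vertex 4.041 1.059 -1.656
vertex 3.593 1.088 -2.023
vertex 3.952 1.541 -1.967
endloop
endfacet
facet normal 0.585 0.513 0.628
outer loop
vertex 4.041 1.059 -1.656
vertex 3.952 1.541 -1.967
vertex 2.707 1.652 -0.897
endloop
endfacet
facet normal 0.297 -0.433 -0.851
outer loop
vertex 2.682 -0.156 1.417
vertex 2.203 0.558 0.887
vertex 3.156 0.555 1.221
endloop
endfacet
facet normal 0.474 -0.074 0.877
outer loop
vertex 2.682 -0.156 1.417
vertex 3.156 0.555 1.221
vertex 1.817 1.122 1.993
endloop
endfacet
facet normal 0.297 -0.433 -0.851
outer loop
vertex 3.156 0.555 1.221
vertex 2.203 0.558 0.887
vertex 2.913 1.268 0.773
endloop
endfacet
facet normal 0.578 0.566 0.587
outer loop
vertex 3.156 0.555 1.221
vertex 2.913 1.268 0.773
vertex 1.817 1.122 1.993
endloop
endfacet
facet normal 0.297 -0.433 -0.851
outer loop
vertex 2.913 1.268 0.773
vertex 2.203 0.558 0.887
vertex 2.135 1.446 0.411
endloop
endfacet
facet normal 0.118 0.968 0.222
outer loop
vertex 2.913 1.268 0.773
vertex 2.135 1.446 0.411
vertex 1.817 1.122 1.993
endloop
endfacet
facet normal 0.297 -0.433 -0.851
outer loop
vertex 2.135 1.446 0.411
vertex 2.203 0.558 0.887
vertex 1.408 0.956 0.407
endloop
endfacet
facet normal -0.558 0.828 0.057
outer loop
vertex 2.135 1.446 0.411
vertex 1.408 0.956 0.407
vertex 1.817 1.122 1.993
endloop
endfacet
facet normal 0.297 -0.434 -0.851
outer loop
vertex 1.408 0.956 0.407
vertex 2.203 0.558 0.887
vertex 1.28 0.166 0.765
endloop
endfacet
facet normal -0.943 0.251 0.217
outer loop
vertex 1.408 0.956 0.407
vertex 1.28 0.166 0.765
vertex 1.817 1.122 1.993
endloop
endfacet
facet normal 0.297 -0.433 -0.851
outer loop
vertex 1.28 0.166 0.765
vertex 2.203 0.558 0.887
vertex 1.847 -0.328 1.214
endloop
endfacet
facet normal -0.745 -0.327 0.581
outer loop
vertex 1.28 0.166 0.765
vertex 1.847 -0.328 1.214
vertex 1.817 1.122 1.993
endloop
endfacet
facet normal 0.296 -0.433 -0.851
outer loop
vertex 1.847 -0.328 1.214
vertex 2.203 0.558 0.887
vertex 2.682 -0.156 1.417
endloop
endfacet
facet normal -0.115 -0.472 0.874
outer loop
vertex 1.847 -0.328 1.214
vertex 2.682 -0.156 1.417
vertex 1.817 1.122 1.993
endloop
endfacet

endsolid
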